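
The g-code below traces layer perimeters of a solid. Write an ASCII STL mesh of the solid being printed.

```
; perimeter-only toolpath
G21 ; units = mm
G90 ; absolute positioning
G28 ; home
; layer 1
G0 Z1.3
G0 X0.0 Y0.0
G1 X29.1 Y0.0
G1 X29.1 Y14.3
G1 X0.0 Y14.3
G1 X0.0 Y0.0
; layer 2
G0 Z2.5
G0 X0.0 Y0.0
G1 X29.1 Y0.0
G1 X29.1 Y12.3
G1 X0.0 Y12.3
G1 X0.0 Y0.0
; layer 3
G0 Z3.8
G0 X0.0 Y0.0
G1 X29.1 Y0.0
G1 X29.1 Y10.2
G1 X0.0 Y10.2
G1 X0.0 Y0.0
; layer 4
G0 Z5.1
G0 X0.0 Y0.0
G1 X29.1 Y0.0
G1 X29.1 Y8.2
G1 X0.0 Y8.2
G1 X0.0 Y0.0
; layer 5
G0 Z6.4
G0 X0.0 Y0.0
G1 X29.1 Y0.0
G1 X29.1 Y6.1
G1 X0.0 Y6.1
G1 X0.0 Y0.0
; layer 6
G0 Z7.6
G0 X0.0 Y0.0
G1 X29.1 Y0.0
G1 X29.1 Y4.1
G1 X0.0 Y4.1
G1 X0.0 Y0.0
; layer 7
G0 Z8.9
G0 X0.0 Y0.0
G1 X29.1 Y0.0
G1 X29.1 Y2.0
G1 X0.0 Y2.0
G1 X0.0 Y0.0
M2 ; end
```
solid part
  facet normal 0.0000 0.0000 -1.0000
    outer loop
      vertex 29.1 16.4 0.0
      vertex 29.1 0.0 0.0
      vertex 0.0 0.0 0.0
    endloop
  endfacet
  facet normal 0.0000 0.0000 -1.0000
    outer loop
      vertex 0.0 16.4 0.0
      vertex 29.1 16.4 0.0
      vertex 0.0 0.0 0.0
    endloop
  endfacet
  facet normal 0.0000 -1.0000 0.0000
    outer loop
      vertex 0.0 0.0 0.0
      vertex 29.1 0.0 0.0
      vertex 29.1 0.0 10.2
    endloop
  endfacet
  facet normal 0.0000 -1.0000 0.0000
    outer loop
      vertex 0.0 0.0 0.0
      vertex 29.1 0.0 10.2
      vertex 0.0 0.0 10.2
    endloop
  endfacet
  facet normal 0.0000 0.5281 0.8492
    outer loop
      vertex 0.0 0.0 10.2
      vertex 29.1 0.0 10.2
      vertex 29.1 16.4 0.0
    endloop
  endfacet
  facet normal 0.0000 0.5281 0.8492
    outer loop
      vertex 0.0 0.0 10.2
      vertex 29.1 16.4 0.0
      vertex 0.0 16.4 0.0
    endloop
  endfacet
  facet normal -1.0000 0.0000 0.0000
    outer loop
      vertex 0.0 0.0 10.2
      vertex 0.0 16.4 0.0
      vertex 0.0 0.0 0.0
    endloop
  endfacet
  facet normal 1.0000 0.0000 0.0000
    outer loop
      vertex 29.1 0.0 0.0
      vertex 29.1 16.4 0.0
      vertex 29.1 0.0 10.2
    endloop
  endfacet
endsolid part

The G0 Z moves step by Δz≈1.3 mm. The G1 loops shrink linearly with z, so the solid tapers from its base footprint up to z≈10.2. Closing with a flat bottom cap and the tapered top and triangulating gives 8 facets — a wedge (ramp): 29.1 × 16.4 mm base, rising to 10.2 mm along the y=0 edge and sloping linearly to z=0 at y=16.4.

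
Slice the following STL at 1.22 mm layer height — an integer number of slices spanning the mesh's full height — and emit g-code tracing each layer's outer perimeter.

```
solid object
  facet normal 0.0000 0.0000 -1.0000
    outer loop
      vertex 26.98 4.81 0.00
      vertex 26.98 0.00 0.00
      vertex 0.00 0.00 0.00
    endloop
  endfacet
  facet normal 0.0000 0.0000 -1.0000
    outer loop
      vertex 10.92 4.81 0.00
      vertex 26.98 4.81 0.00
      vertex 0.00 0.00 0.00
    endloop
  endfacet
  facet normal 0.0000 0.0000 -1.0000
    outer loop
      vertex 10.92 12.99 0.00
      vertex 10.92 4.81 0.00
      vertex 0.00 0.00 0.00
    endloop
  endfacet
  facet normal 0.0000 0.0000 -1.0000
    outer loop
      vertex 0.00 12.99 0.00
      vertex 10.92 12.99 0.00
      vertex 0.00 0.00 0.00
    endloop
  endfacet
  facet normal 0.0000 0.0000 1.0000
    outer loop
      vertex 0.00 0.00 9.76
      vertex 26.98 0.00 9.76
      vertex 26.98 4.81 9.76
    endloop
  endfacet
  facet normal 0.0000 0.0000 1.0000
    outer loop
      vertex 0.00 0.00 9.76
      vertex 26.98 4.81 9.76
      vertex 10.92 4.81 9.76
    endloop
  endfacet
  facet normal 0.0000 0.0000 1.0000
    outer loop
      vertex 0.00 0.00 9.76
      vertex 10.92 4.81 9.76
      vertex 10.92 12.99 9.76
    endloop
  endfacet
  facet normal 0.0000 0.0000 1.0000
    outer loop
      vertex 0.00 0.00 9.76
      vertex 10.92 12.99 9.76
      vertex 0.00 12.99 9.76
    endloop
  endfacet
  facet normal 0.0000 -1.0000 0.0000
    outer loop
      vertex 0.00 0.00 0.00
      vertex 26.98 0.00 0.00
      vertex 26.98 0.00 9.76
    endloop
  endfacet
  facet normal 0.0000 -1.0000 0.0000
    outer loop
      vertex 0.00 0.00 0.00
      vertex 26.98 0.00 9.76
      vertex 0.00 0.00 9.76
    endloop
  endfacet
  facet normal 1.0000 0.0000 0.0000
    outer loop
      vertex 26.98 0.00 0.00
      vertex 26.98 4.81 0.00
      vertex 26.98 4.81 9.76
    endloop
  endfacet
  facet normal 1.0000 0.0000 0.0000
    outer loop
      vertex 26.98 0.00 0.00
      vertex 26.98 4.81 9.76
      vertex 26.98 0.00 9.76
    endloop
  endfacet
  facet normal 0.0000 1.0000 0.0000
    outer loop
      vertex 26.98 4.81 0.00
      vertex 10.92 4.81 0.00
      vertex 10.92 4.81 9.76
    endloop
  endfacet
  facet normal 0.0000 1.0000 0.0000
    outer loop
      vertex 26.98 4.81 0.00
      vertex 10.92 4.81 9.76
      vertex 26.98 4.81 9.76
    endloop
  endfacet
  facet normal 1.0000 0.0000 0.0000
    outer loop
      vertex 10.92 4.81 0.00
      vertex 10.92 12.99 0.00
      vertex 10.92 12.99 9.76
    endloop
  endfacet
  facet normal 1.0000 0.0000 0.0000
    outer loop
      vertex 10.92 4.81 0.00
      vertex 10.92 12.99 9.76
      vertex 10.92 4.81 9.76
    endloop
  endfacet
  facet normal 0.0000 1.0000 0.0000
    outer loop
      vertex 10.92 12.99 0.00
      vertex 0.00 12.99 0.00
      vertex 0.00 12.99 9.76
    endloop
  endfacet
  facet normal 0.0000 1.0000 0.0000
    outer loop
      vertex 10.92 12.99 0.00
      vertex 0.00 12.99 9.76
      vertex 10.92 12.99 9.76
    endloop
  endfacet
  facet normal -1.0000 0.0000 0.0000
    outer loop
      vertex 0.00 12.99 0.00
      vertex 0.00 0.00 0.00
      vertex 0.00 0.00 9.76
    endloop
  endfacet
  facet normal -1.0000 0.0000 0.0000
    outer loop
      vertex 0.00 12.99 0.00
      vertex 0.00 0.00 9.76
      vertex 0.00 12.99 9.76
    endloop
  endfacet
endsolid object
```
; perimeter-only toolpath
G21 ; units = mm
G90 ; absolute positioning
G28 ; home
; layer 1
G0 Z1.22
G0 X0.00 Y0.00
G1 X26.98 Y0.00
G1 X26.98 Y4.81
G1 X10.92 Y4.81
G1 X10.92 Y12.99
G1 X0.00 Y12.99
G1 X0.00 Y0.00
; layer 2
G0 Z2.44
G0 X0.00 Y0.00
G1 X26.98 Y0.00
G1 X26.98 Y4.81
G1 X10.92 Y4.81
G1 X10.92 Y12.99
G1 X0.00 Y12.99
G1 X0.00 Y0.00
; layer 3
G0 Z3.66
G0 X0.00 Y0.00
G1 X26.98 Y0.00
G1 X26.98 Y4.81
G1 X10.92 Y4.81
G1 X10.92 Y12.99
G1 X0.00 Y12.99
G1 X0.00 Y0.00
; layer 4
G0 Z4.88
G0 X0.00 Y0.00
G1 X26.98 Y0.00
G1 X26.98 Y4.81
G1 X10.92 Y4.81
G1 X10.92 Y12.99
G1 X0.00 Y12.99
G1 X0.00 Y0.00
; layer 5
G0 Z6.10
G0 X0.00 Y0.00
G1 X26.98 Y0.00
G1 X26.98 Y4.81
G1 X10.92 Y4.81
G1 X10.92 Y12.99
G1 X0.00 Y12.99
G1 X0.00 Y0.00
; layer 6
G0 Z7.32
G0 X0.00 Y0.00
G1 X26.98 Y0.00
G1 X26.98 Y4.81
G1 X10.92 Y4.81
G1 X10.92 Y12.99
G1 X0.00 Y12.99
G1 X0.00 Y0.00
; layer 7
G0 Z8.54
G0 X0.00 Y0.00
G1 X26.98 Y0.00
G1 X26.98 Y4.81
G1 X10.92 Y4.81
G1 X10.92 Y12.99
G1 X0.00 Y12.99
G1 X0.00 Y0.00
; layer 8
G0 Z9.76
G0 X0.00 Y0.00
G1 X26.98 Y0.00
G1 X26.98 Y4.81
G1 X10.92 Y4.81
G1 X10.92 Y12.99
G1 X0.00 Y12.99
G1 X0.00 Y0.00
M2 ; end

The solid is an L-shaped prism: outer 27 × 13 mm, arm thicknesses ≈ 4.81 mm (horizontal) and 10.9 mm (vertical), extruded 9.76 mm in z. Slicing at Δz = 1.22 mm — 8 equal slices spanning the solid's height, so layer i sits at z = i·h/8 — gives 8 non-empty perimeters. Each is a 6-segment closed polygon; G0 lifts to the layer z and rapids to the start vertex, then G1 traces the edges.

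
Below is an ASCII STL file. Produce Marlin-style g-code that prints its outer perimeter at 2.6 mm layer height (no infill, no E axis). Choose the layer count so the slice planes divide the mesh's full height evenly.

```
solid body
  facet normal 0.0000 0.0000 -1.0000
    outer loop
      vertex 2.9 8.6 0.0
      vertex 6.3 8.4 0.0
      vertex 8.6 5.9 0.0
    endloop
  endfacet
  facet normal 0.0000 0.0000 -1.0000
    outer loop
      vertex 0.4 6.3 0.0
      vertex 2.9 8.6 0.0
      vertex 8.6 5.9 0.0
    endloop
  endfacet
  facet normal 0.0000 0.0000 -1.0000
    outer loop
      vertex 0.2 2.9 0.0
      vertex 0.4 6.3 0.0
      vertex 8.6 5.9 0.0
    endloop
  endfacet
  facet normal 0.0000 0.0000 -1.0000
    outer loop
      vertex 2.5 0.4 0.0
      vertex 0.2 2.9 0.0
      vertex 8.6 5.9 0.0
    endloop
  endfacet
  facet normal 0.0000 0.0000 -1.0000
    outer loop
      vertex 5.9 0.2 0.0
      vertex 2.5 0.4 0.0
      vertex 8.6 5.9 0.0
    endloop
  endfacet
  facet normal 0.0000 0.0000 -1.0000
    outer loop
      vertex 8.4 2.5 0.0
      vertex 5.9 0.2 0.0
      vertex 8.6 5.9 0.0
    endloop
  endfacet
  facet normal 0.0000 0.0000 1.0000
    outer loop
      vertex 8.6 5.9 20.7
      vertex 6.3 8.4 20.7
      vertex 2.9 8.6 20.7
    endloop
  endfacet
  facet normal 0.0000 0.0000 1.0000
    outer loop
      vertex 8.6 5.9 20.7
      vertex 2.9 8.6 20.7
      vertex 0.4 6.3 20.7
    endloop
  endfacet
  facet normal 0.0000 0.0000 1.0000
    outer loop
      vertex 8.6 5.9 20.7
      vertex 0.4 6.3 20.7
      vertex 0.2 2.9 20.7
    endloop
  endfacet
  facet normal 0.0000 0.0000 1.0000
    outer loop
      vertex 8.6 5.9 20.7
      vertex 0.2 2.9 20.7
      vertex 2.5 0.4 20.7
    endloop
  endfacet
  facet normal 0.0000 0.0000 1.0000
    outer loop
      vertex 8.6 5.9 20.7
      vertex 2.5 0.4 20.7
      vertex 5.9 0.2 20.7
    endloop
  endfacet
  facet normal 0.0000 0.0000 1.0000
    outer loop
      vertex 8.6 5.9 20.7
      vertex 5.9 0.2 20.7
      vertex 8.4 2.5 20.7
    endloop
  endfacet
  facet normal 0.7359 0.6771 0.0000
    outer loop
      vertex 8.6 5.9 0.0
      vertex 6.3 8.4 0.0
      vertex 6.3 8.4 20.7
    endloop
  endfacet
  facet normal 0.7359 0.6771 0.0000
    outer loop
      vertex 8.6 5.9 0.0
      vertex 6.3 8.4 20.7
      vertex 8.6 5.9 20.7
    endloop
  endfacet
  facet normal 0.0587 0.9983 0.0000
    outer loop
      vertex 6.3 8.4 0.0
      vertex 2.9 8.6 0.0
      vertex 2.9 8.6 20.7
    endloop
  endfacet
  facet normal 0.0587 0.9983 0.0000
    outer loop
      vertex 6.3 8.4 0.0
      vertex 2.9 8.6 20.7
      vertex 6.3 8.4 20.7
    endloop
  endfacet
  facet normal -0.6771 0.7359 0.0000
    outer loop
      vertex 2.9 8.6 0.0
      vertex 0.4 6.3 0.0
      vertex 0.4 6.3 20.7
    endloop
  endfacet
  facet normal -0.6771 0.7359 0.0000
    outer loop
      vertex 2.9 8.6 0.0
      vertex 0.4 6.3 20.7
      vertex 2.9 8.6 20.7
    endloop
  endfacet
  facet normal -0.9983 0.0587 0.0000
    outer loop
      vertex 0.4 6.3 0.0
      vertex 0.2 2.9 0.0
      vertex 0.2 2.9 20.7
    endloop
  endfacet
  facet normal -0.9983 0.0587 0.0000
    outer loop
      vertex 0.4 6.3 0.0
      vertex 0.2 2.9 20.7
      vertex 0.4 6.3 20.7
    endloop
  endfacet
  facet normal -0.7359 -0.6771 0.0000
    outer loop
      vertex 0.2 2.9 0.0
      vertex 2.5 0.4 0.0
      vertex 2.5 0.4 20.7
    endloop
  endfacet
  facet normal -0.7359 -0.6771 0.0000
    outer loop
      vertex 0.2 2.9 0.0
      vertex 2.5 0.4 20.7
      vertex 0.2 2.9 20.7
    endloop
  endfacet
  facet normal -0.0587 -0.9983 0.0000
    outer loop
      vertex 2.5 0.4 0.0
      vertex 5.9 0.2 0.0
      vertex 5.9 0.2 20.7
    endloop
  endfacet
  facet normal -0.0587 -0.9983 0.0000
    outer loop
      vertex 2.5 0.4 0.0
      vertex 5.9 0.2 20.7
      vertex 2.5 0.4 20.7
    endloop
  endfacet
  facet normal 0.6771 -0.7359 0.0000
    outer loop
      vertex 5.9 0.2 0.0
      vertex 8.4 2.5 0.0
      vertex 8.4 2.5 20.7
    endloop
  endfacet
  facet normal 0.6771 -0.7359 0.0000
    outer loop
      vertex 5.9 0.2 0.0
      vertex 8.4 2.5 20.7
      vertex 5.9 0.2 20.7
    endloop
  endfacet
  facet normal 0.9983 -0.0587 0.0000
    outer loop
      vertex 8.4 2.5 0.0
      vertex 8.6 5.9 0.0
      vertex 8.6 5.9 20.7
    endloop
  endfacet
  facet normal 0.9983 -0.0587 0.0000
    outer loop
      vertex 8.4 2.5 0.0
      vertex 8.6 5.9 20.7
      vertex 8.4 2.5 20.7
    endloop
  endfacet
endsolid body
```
; perimeter-only toolpath
G21 ; units = mm
G90 ; absolute positioning
G28 ; home
; layer 1
G0 Z2.6
G0 X8.6 Y5.9
G1 X6.3 Y8.4
G1 X2.9 Y8.6
G1 X0.4 Y6.3
G1 X0.2 Y2.9
G1 X2.5 Y0.4
G1 X5.9 Y0.2
G1 X8.4 Y2.5
G1 X8.6 Y5.9
; layer 2
G0 Z5.2
G0 X8.6 Y5.9
G1 X6.3 Y8.4
G1 X2.9 Y8.6
G1 X0.4 Y6.3
G1 X0.2 Y2.9
G1 X2.5 Y0.4
G1 X5.9 Y0.2
G1 X8.4 Y2.5
G1 X8.6 Y5.9
; layer 3
G0 Z7.8
G0 X8.6 Y5.9
G1 X6.3 Y8.4
G1 X2.9 Y8.6
G1 X0.4 Y6.3
G1 X0.2 Y2.9
G1 X2.5 Y0.4
G1 X5.9 Y0.2
G1 X8.4 Y2.5
G1 X8.6 Y5.9
; layer 4
G0 Z10.3
G0 X8.6 Y5.9
G1 X6.3 Y8.4
G1 X2.9 Y8.6
G1 X0.4 Y6.3
G1 X0.2 Y2.9
G1 X2.5 Y0.4
G1 X5.9 Y0.2
G1 X8.4 Y2.5
G1 X8.6 Y5.9
; layer 5
G0 Z12.9
G0 X8.6 Y5.9
G1 X6.3 Y8.4
G1 X2.9 Y8.6
G1 X0.4 Y6.3
G1 X0.2 Y2.9
G1 X2.5 Y0.4
G1 X5.9 Y0.2
G1 X8.4 Y2.5
G1 X8.6 Y5.9
; layer 6
G0 Z15.5
G0 X8.6 Y5.9
G1 X6.3 Y8.4
G1 X2.9 Y8.6
G1 X0.4 Y6.3
G1 X0.2 Y2.9
G1 X2.5 Y0.4
G1 X5.9 Y0.2
G1 X8.4 Y2.5
G1 X8.6 Y5.9
; layer 7
G0 Z18.1
G0 X8.6 Y5.9
G1 X6.3 Y8.4
G1 X2.9 Y8.6
G1 X0.4 Y6.3
G1 X0.2 Y2.9
G1 X2.5 Y0.4
G1 X5.9 Y0.2
G1 X8.4 Y2.5
G1 X8.6 Y5.9
; layer 8
G0 Z20.7
G0 X8.6 Y5.9
G1 X6.3 Y8.4
G1 X2.9 Y8.6
G1 X0.4 Y6.3
G1 X0.2 Y2.9
G1 X2.5 Y0.4
G1 X5.9 Y0.2
G1 X8.4 Y2.5
G1 X8.6 Y5.9
M2 ; end

The solid is a regular 8-sided prism (a cylinder approximated with 8 flat sides), circumscribed radius ≈ 4.4 mm, height ≈ 20.7 mm. Slicing at Δz = 2.6 mm — 8 equal slices spanning the solid's height, so layer i sits at z = i·h/8 — gives 8 non-empty perimeters. Each is a 8-segment closed polygon; G0 lifts to the layer z and rapids to the start vertex, then G1 traces the edges.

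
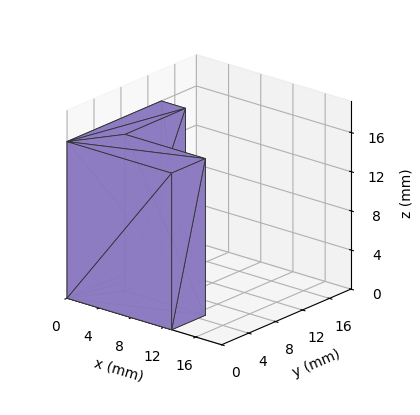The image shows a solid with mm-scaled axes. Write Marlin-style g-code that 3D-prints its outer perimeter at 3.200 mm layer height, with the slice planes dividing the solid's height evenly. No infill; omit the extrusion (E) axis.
Reading the render: the shape is an L-shaped prism: outer 13 × 14 mm, arm thicknesses ≈ 5 mm (horizontal) and 3 mm (vertical), extruded 16 mm in z (dimensions read to the nearest mm from the axis ticks). For the g-code, the solid's height is divided into equal slices at the stated Δz and each level perimeter traced with G1 moves after a G0 lift.

; perimeter-only toolpath
G21 ; units = mm
G90 ; absolute positioning
G28 ; home
; layer 1
G0 Z3.200
G0 X0.000 Y0.000
G1 X13.000 Y0.000
G1 X13.000 Y5.000
G1 X3.000 Y5.000
G1 X3.000 Y14.000
G1 X0.000 Y14.000
G1 X0.000 Y0.000
; layer 2
G0 Z6.400
G0 X0.000 Y0.000
G1 X13.000 Y0.000
G1 X13.000 Y5.000
G1 X3.000 Y5.000
G1 X3.000 Y14.000
G1 X0.000 Y14.000
G1 X0.000 Y0.000
; layer 3
G0 Z9.600
G0 X0.000 Y0.000
G1 X13.000 Y0.000
G1 X13.000 Y5.000
G1 X3.000 Y5.000
G1 X3.000 Y14.000
G1 X0.000 Y14.000
G1 X0.000 Y0.000
; layer 4
G0 Z12.800
G0 X0.000 Y0.000
G1 X13.000 Y0.000
G1 X13.000 Y5.000
G1 X3.000 Y5.000
G1 X3.000 Y14.000
G1 X0.000 Y14.000
G1 X0.000 Y0.000
; layer 5
G0 Z16.000
G0 X0.000 Y0.000
G1 X13.000 Y0.000
G1 X13.000 Y5.000
G1 X3.000 Y5.000
G1 X3.000 Y14.000
G1 X0.000 Y14.000
G1 X0.000 Y0.000
M2 ; end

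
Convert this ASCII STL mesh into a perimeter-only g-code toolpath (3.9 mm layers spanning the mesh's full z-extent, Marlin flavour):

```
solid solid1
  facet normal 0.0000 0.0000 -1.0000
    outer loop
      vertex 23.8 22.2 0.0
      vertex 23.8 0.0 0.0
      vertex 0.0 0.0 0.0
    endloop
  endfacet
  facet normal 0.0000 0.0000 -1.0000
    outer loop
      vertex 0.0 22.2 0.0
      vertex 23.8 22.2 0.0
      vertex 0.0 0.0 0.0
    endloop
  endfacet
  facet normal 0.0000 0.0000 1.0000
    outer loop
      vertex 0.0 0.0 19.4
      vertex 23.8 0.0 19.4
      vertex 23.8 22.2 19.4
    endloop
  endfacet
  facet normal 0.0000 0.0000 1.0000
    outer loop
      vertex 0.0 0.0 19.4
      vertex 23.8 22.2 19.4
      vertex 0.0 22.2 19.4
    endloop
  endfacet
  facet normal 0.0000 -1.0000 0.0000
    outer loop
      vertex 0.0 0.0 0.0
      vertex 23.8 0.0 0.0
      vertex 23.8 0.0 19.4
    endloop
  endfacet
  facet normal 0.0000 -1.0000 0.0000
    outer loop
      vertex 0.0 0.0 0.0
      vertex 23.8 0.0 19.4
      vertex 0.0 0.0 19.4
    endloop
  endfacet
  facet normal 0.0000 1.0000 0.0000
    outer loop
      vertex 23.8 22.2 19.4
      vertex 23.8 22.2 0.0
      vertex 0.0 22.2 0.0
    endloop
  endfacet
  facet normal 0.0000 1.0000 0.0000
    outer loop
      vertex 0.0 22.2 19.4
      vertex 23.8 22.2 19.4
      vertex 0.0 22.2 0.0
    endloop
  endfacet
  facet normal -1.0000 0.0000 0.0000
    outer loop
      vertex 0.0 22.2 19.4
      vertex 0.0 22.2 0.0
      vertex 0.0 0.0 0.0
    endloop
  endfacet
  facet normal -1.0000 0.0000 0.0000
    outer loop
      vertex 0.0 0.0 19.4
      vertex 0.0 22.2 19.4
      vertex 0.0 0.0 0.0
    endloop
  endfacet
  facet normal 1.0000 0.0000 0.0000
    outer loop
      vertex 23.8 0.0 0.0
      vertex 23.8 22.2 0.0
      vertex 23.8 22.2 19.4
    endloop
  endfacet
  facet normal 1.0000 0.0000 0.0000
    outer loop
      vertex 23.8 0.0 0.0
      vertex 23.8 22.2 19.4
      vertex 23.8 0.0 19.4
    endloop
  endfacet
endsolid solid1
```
; perimeter-only toolpath
G21 ; units = mm
G90 ; absolute positioning
G28 ; home
; layer 1
G0 Z3.9
G0 X0.0 Y0.0
G1 X23.8 Y0.0
G1 X23.8 Y22.2
G1 X0.0 Y22.2
G1 X0.0 Y0.0
; layer 2
G0 Z7.8
G0 X0.0 Y0.0
G1 X23.8 Y0.0
G1 X23.8 Y22.2
G1 X0.0 Y22.2
G1 X0.0 Y0.0
; layer 3
G0 Z11.6
G0 X0.0 Y0.0
G1 X23.8 Y0.0
G1 X23.8 Y22.2
G1 X0.0 Y22.2
G1 X0.0 Y0.0
; layer 4
G0 Z15.5
G0 X0.0 Y0.0
G1 X23.8 Y0.0
G1 X23.8 Y22.2
G1 X0.0 Y22.2
G1 X0.0 Y0.0
; layer 5
G0 Z19.4
G0 X0.0 Y0.0
G1 X23.8 Y0.0
G1 X23.8 Y22.2
G1 X0.0 Y22.2
G1 X0.0 Y0.0
M2 ; end

The solid is a rectangular box, roughly 23.8 × 22.2 mm footprint and 19.4 mm tall. Slicing at Δz = 3.9 mm — 5 equal slices spanning the solid's height, so layer i sits at z = i·h/5 — gives 5 non-empty perimeters. Each is a 4-segment closed polygon; G0 lifts to the layer z and rapids to the start vertex, then G1 traces the edges.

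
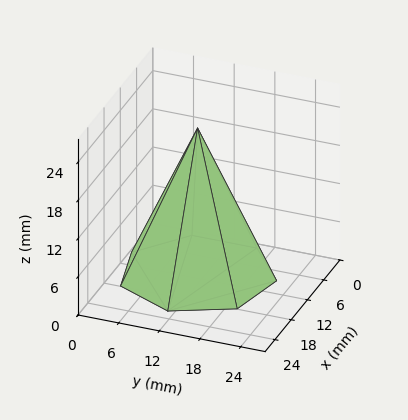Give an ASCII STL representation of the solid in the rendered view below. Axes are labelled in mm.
Reading the render: the shape is a regular 7-sided pyramid, base circumscribed radius ≈ 11 mm, apex at z ≈ 23 mm (dimensions read to the nearest mm from the axis ticks). For the STL, each face is triangulated and given an outward normal.

solid part
  facet normal 0.0000 0.0000 -1.0000
    outer loop
      vertex 8.6 21.7 0.0
      vertex 17.9 19.6 0.0
      vertex 22.0 11.0 0.0
    endloop
  endfacet
  facet normal 0.0000 0.0000 -1.0000
    outer loop
      vertex 1.1 15.8 0.0
      vertex 8.6 21.7 0.0
      vertex 22.0 11.0 0.0
    endloop
  endfacet
  facet normal 0.0000 0.0000 -1.0000
    outer loop
      vertex 1.1 6.2 0.0
      vertex 1.1 15.8 0.0
      vertex 22.0 11.0 0.0
    endloop
  endfacet
  facet normal 0.0000 0.0000 -1.0000
    outer loop
      vertex 8.6 0.3 0.0
      vertex 1.1 6.2 0.0
      vertex 22.0 11.0 0.0
    endloop
  endfacet
  facet normal 0.0000 0.0000 -1.0000
    outer loop
      vertex 17.9 2.4 0.0
      vertex 8.6 0.3 0.0
      vertex 22.0 11.0 0.0
    endloop
  endfacet
  facet normal 0.8287 0.3951 0.3964
    outer loop
      vertex 22.0 11.0 0.0
      vertex 17.9 19.6 0.0
      vertex 11.0 11.0 23.0
    endloop
  endfacet
  facet normal 0.2023 0.8958 0.3957
    outer loop
      vertex 17.9 19.6 0.0
      vertex 8.6 21.7 0.0
      vertex 11.0 11.0 23.0
    endloop
  endfacet
  facet normal -0.5680 0.7220 0.3951
    outer loop
      vertex 8.6 21.7 0.0
      vertex 1.1 15.8 0.0
      vertex 11.0 11.0 23.0
    endloop
  endfacet
  facet normal -0.9185 0.0000 0.3954
    outer loop
      vertex 1.1 15.8 0.0
      vertex 1.1 6.2 0.0
      vertex 11.0 11.0 23.0
    endloop
  endfacet
  facet normal -0.5680 -0.7220 0.3951
    outer loop
      vertex 1.1 6.2 0.0
      vertex 8.6 0.3 0.0
      vertex 11.0 11.0 23.0
    endloop
  endfacet
  facet normal 0.2023 -0.8958 0.3957
    outer loop
      vertex 8.6 0.3 0.0
      vertex 17.9 2.4 0.0
      vertex 11.0 11.0 23.0
    endloop
  endfacet
  facet normal 0.8287 -0.3951 0.3964
    outer loop
      vertex 17.9 2.4 0.0
      vertex 22.0 11.0 0.0
      vertex 11.0 11.0 23.0
    endloop
  endfacet
endsolid part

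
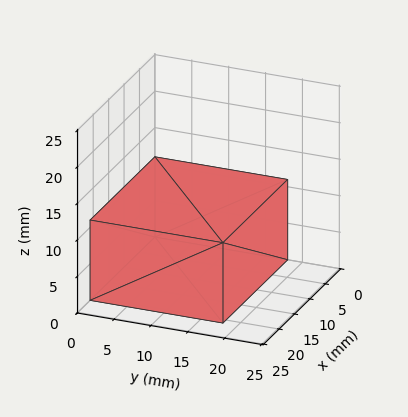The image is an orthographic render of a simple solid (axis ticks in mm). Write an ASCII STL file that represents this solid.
Reading the render: the shape is a rectangular box, roughly 21 × 18 mm footprint and 11 mm tall (dimensions read to the nearest mm from the axis ticks). For the STL, each face is triangulated and given an outward normal.

solid part
  facet normal 0.0000 0.0000 -1.0000
    outer loop
      vertex 21.00 18.00 0.00
      vertex 21.00 0.00 0.00
      vertex 0.00 0.00 0.00
    endloop
  endfacet
  facet normal 0.0000 0.0000 -1.0000
    outer loop
      vertex 0.00 18.00 0.00
      vertex 21.00 18.00 0.00
      vertex 0.00 0.00 0.00
    endloop
  endfacet
  facet normal 0.0000 0.0000 1.0000
    outer loop
      vertex 0.00 0.00 11.00
      vertex 21.00 0.00 11.00
      vertex 21.00 18.00 11.00
    endloop
  endfacet
  facet normal 0.0000 0.0000 1.0000
    outer loop
      vertex 0.00 0.00 11.00
      vertex 21.00 18.00 11.00
      vertex 0.00 18.00 11.00
    endloop
  endfacet
  facet normal 0.0000 -1.0000 0.0000
    outer loop
      vertex 0.00 0.00 0.00
      vertex 21.00 0.00 0.00
      vertex 21.00 0.00 11.00
    endloop
  endfacet
  facet normal 0.0000 -1.0000 0.0000
    outer loop
      vertex 0.00 0.00 0.00
      vertex 21.00 0.00 11.00
      vertex 0.00 0.00 11.00
    endloop
  endfacet
  facet normal 0.0000 1.0000 0.0000
    outer loop
      vertex 21.00 18.00 11.00
      vertex 21.00 18.00 0.00
      vertex 0.00 18.00 0.00
    endloop
  endfacet
  facet normal 0.0000 1.0000 0.0000
    outer loop
      vertex 0.00 18.00 11.00
      vertex 21.00 18.00 11.00
      vertex 0.00 18.00 0.00
    endloop
  endfacet
  facet normal -1.0000 0.0000 0.0000
    outer loop
      vertex 0.00 18.00 11.00
      vertex 0.00 18.00 0.00
      vertex 0.00 0.00 0.00
    endloop
  endfacet
  facet normal -1.0000 0.0000 0.0000
    outer loop
      vertex 0.00 0.00 11.00
      vertex 0.00 18.00 11.00
      vertex 0.00 0.00 0.00
    endloop
  endfacet
  facet normal 1.0000 0.0000 0.0000
    outer loop
      vertex 21.00 0.00 0.00
      vertex 21.00 18.00 0.00
      vertex 21.00 18.00 11.00
    endloop
  endfacet
  facet normal 1.0000 0.0000 0.0000
    outer loop
      vertex 21.00 0.00 0.00
      vertex 21.00 18.00 11.00
      vertex 21.00 0.00 11.00
    endloop
  endfacet
endsolid part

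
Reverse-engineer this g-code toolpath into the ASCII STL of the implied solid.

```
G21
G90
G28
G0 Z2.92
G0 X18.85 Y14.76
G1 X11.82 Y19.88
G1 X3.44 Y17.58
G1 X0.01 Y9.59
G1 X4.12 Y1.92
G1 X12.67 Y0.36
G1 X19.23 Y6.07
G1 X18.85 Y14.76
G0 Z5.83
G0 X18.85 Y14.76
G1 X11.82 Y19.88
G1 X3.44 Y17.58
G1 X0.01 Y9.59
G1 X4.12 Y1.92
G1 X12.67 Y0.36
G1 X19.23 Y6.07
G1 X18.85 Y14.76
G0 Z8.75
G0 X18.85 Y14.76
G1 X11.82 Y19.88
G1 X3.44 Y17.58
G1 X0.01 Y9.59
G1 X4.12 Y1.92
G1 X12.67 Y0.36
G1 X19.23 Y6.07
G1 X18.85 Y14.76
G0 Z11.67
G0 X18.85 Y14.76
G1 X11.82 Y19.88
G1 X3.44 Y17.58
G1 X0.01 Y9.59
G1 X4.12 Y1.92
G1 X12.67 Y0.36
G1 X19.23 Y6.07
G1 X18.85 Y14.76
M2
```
solid part
  facet normal 0.0000 0.0000 -1.0000
    outer loop
      vertex 3.44 17.58 0.00
      vertex 11.82 19.88 0.00
      vertex 18.85 14.76 0.00
    endloop
  endfacet
  facet normal 0.0000 0.0000 -1.0000
    outer loop
      vertex 0.01 9.59 0.00
      vertex 3.44 17.58 0.00
      vertex 18.85 14.76 0.00
    endloop
  endfacet
  facet normal 0.0000 0.0000 -1.0000
    outer loop
      vertex 4.12 1.92 0.00
      vertex 0.01 9.59 0.00
      vertex 18.85 14.76 0.00
    endloop
  endfacet
  facet normal 0.0000 0.0000 -1.0000
    outer loop
      vertex 12.67 0.36 0.00
      vertex 4.12 1.92 0.00
      vertex 18.85 14.76 0.00
    endloop
  endfacet
  facet normal 0.0000 0.0000 -1.0000
    outer loop
      vertex 19.23 6.07 0.00
      vertex 12.67 0.36 0.00
      vertex 18.85 14.76 0.00
    endloop
  endfacet
  facet normal 0.0000 0.0000 1.0000
    outer loop
      vertex 18.85 14.76 11.67
      vertex 11.82 19.88 11.67
      vertex 3.44 17.58 11.67
    endloop
  endfacet
  facet normal 0.0000 0.0000 1.0000
    outer loop
      vertex 18.85 14.76 11.67
      vertex 3.44 17.58 11.67
      vertex 0.01 9.59 11.67
    endloop
  endfacet
  facet normal 0.0000 0.0000 1.0000
    outer loop
      vertex 18.85 14.76 11.67
      vertex 0.01 9.59 11.67
      vertex 4.12 1.92 11.67
    endloop
  endfacet
  facet normal 0.0000 0.0000 1.0000
    outer loop
      vertex 18.85 14.76 11.67
      vertex 4.12 1.92 11.67
      vertex 12.67 0.36 11.67
    endloop
  endfacet
  facet normal 0.0000 0.0000 1.0000
    outer loop
      vertex 18.85 14.76 11.67
      vertex 12.67 0.36 11.67
      vertex 19.23 6.07 11.67
    endloop
  endfacet
  facet normal 0.5887 0.8083 0.0000
    outer loop
      vertex 18.85 14.76 0.00
      vertex 11.82 19.88 0.00
      vertex 11.82 19.88 11.67
    endloop
  endfacet
  facet normal 0.5887 0.8083 0.0000
    outer loop
      vertex 18.85 14.76 0.00
      vertex 11.82 19.88 11.67
      vertex 18.85 14.76 11.67
    endloop
  endfacet
  facet normal -0.2647 0.9643 0.0000
    outer loop
      vertex 11.82 19.88 0.00
      vertex 3.44 17.58 0.00
      vertex 3.44 17.58 11.67
    endloop
  endfacet
  facet normal -0.2647 0.9643 0.0000
    outer loop
      vertex 11.82 19.88 0.00
      vertex 3.44 17.58 11.67
      vertex 11.82 19.88 11.67
    endloop
  endfacet
  facet normal -0.9189 0.3945 0.0000
    outer loop
      vertex 3.44 17.58 0.00
      vertex 0.01 9.59 0.00
      vertex 0.01 9.59 11.67
    endloop
  endfacet
  facet normal -0.9189 0.3945 0.0000
    outer loop
      vertex 3.44 17.58 0.00
      vertex 0.01 9.59 11.67
      vertex 3.44 17.58 11.67
    endloop
  endfacet
  facet normal -0.8814 -0.4723 0.0000
    outer loop
      vertex 0.01 9.59 0.00
      vertex 4.12 1.92 0.00
      vertex 4.12 1.92 11.67
    endloop
  endfacet
  facet normal -0.8814 -0.4723 0.0000
    outer loop
      vertex 0.01 9.59 0.00
      vertex 4.12 1.92 11.67
      vertex 0.01 9.59 11.67
    endloop
  endfacet
  facet normal -0.1795 -0.9838 0.0000
    outer loop
      vertex 4.12 1.92 0.00
      vertex 12.67 0.36 0.00
      vertex 12.67 0.36 11.67
    endloop
  endfacet
  facet normal -0.1795 -0.9838 0.0000
    outer loop
      vertex 4.12 1.92 0.00
      vertex 12.67 0.36 11.67
      vertex 4.12 1.92 11.67
    endloop
  endfacet
  facet normal 0.6565 -0.7543 0.0000
    outer loop
      vertex 12.67 0.36 0.00
      vertex 19.23 6.07 0.00
      vertex 19.23 6.07 11.67
    endloop
  endfacet
  facet normal 0.6565 -0.7543 0.0000
    outer loop
      vertex 12.67 0.36 0.00
      vertex 19.23 6.07 11.67
      vertex 12.67 0.36 11.67
    endloop
  endfacet
  facet normal 0.9990 0.0437 0.0000
    outer loop
      vertex 19.23 6.07 0.00
      vertex 18.85 14.76 0.00
      vertex 18.85 14.76 11.67
    endloop
  endfacet
  facet normal 0.9990 0.0437 0.0000
    outer loop
      vertex 19.23 6.07 0.00
      vertex 18.85 14.76 11.67
      vertex 19.23 6.07 11.67
    endloop
  endfacet
endsolid part

The G0 Z moves step by Δz≈2.92 mm. Every layer's G1 loop is the same polygon, so the solid is a straight extrusion of it from z=0 to z≈11.7. Closing with flat bottom and top caps and triangulating gives 24 facets — a regular 7-sided prism (a cylinder approximated with 7 flat sides), circumscribed radius ≈ 10 mm, height ≈ 11.7 mm.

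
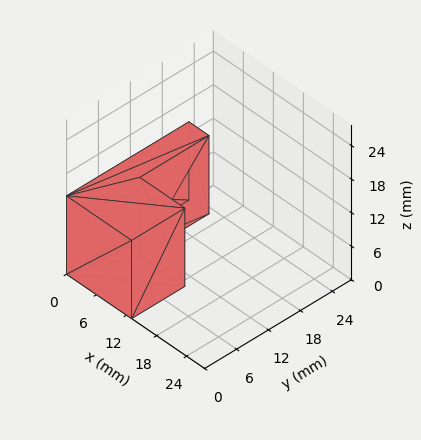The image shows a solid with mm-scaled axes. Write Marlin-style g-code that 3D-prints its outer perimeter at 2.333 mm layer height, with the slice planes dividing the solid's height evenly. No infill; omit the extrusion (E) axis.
Reading the render: the shape is an L-shaped prism: outer 13 × 23 mm, arm thicknesses ≈ 10 mm (horizontal) and 4 mm (vertical), extruded 14 mm in z (dimensions read to the nearest mm from the axis ticks). For the g-code, the solid's height is divided into equal slices at the stated Δz and each level perimeter traced with G1 moves after a G0 lift.

; perimeter-only toolpath
G21 ; units = mm
G90 ; absolute positioning
G28 ; home
; layer 1
G0 Z2.333
G0 X0.000 Y0.000
G1 X13.000 Y0.000
G1 X13.000 Y10.000
G1 X4.000 Y10.000
G1 X4.000 Y23.000
G1 X0.000 Y23.000
G1 X0.000 Y0.000
; layer 2
G0 Z4.667
G0 X0.000 Y0.000
G1 X13.000 Y0.000
G1 X13.000 Y10.000
G1 X4.000 Y10.000
G1 X4.000 Y23.000
G1 X0.000 Y23.000
G1 X0.000 Y0.000
; layer 3
G0 Z7.000
G0 X0.000 Y0.000
G1 X13.000 Y0.000
G1 X13.000 Y10.000
G1 X4.000 Y10.000
G1 X4.000 Y23.000
G1 X0.000 Y23.000
G1 X0.000 Y0.000
; layer 4
G0 Z9.333
G0 X0.000 Y0.000
G1 X13.000 Y0.000
G1 X13.000 Y10.000
G1 X4.000 Y10.000
G1 X4.000 Y23.000
G1 X0.000 Y23.000
G1 X0.000 Y0.000
; layer 5
G0 Z11.667
G0 X0.000 Y0.000
G1 X13.000 Y0.000
G1 X13.000 Y10.000
G1 X4.000 Y10.000
G1 X4.000 Y23.000
G1 X0.000 Y23.000
G1 X0.000 Y0.000
; layer 6
G0 Z14.000
G0 X0.000 Y0.000
G1 X13.000 Y0.000
G1 X13.000 Y10.000
G1 X4.000 Y10.000
G1 X4.000 Y23.000
G1 X0.000 Y23.000
G1 X0.000 Y0.000
M2 ; end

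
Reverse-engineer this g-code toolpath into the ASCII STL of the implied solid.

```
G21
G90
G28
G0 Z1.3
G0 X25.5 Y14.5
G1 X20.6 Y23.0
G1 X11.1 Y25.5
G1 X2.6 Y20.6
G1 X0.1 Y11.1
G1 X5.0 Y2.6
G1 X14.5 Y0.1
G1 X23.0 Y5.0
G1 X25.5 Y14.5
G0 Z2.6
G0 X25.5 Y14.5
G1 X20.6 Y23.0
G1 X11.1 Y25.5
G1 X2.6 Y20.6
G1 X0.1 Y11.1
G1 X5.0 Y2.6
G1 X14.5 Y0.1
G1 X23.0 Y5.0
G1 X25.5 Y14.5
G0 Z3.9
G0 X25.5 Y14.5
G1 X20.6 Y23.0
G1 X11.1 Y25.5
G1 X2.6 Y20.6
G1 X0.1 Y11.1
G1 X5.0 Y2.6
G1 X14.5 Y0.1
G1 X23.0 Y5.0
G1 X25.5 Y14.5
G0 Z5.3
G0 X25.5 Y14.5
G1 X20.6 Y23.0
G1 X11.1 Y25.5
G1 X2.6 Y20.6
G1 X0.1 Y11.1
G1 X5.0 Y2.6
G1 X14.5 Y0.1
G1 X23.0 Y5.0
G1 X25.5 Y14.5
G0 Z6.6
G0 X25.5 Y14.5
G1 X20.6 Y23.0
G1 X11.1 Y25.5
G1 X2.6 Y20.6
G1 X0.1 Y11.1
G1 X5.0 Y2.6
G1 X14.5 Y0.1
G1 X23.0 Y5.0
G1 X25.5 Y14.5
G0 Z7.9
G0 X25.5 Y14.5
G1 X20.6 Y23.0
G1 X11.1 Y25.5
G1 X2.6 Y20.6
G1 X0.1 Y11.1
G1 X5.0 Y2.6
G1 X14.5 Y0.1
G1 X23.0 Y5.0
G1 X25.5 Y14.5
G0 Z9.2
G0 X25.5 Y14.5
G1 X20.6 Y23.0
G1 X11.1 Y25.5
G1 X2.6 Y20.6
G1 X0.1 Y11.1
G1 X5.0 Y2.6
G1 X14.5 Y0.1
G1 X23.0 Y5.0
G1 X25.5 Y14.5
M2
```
solid part
  facet normal 0.0000 0.0000 -1.0000
    outer loop
      vertex 11.1 25.5 0.0
      vertex 20.6 23.0 0.0
      vertex 25.5 14.5 0.0
    endloop
  endfacet
  facet normal 0.0000 0.0000 -1.0000
    outer loop
      vertex 2.6 20.6 0.0
      vertex 11.1 25.5 0.0
      vertex 25.5 14.5 0.0
    endloop
  endfacet
  facet normal 0.0000 0.0000 -1.0000
    outer loop
      vertex 0.1 11.1 0.0
      vertex 2.6 20.6 0.0
      vertex 25.5 14.5 0.0
    endloop
  endfacet
  facet normal 0.0000 0.0000 -1.0000
    outer loop
      vertex 5.0 2.6 0.0
      vertex 0.1 11.1 0.0
      vertex 25.5 14.5 0.0
    endloop
  endfacet
  facet normal 0.0000 0.0000 -1.0000
    outer loop
      vertex 14.5 0.1 0.0
      vertex 5.0 2.6 0.0
      vertex 25.5 14.5 0.0
    endloop
  endfacet
  facet normal 0.0000 0.0000 -1.0000
    outer loop
      vertex 23.0 5.0 0.0
      vertex 14.5 0.1 0.0
      vertex 25.5 14.5 0.0
    endloop
  endfacet
  facet normal 0.0000 0.0000 1.0000
    outer loop
      vertex 25.5 14.5 9.2
      vertex 20.6 23.0 9.2
      vertex 11.1 25.5 9.2
    endloop
  endfacet
  facet normal 0.0000 0.0000 1.0000
    outer loop
      vertex 25.5 14.5 9.2
      vertex 11.1 25.5 9.2
      vertex 2.6 20.6 9.2
    endloop
  endfacet
  facet normal 0.0000 0.0000 1.0000
    outer loop
      vertex 25.5 14.5 9.2
      vertex 2.6 20.6 9.2
      vertex 0.1 11.1 9.2
    endloop
  endfacet
  facet normal 0.0000 0.0000 1.0000
    outer loop
      vertex 25.5 14.5 9.2
      vertex 0.1 11.1 9.2
      vertex 5.0 2.6 9.2
    endloop
  endfacet
  facet normal 0.0000 0.0000 1.0000
    outer loop
      vertex 25.5 14.5 9.2
      vertex 5.0 2.6 9.2
      vertex 14.5 0.1 9.2
    endloop
  endfacet
  facet normal 0.0000 0.0000 1.0000
    outer loop
      vertex 25.5 14.5 9.2
      vertex 14.5 0.1 9.2
      vertex 23.0 5.0 9.2
    endloop
  endfacet
  facet normal 0.8664 0.4994 0.0000
    outer loop
      vertex 25.5 14.5 0.0
      vertex 20.6 23.0 0.0
      vertex 20.6 23.0 9.2
    endloop
  endfacet
  facet normal 0.8664 0.4994 0.0000
    outer loop
      vertex 25.5 14.5 0.0
      vertex 20.6 23.0 9.2
      vertex 25.5 14.5 9.2
    endloop
  endfacet
  facet normal 0.2545 0.9671 0.0000
    outer loop
      vertex 20.6 23.0 0.0
      vertex 11.1 25.5 0.0
      vertex 11.1 25.5 9.2
    endloop
  endfacet
  facet normal 0.2545 0.9671 0.0000
    outer loop
      vertex 20.6 23.0 0.0
      vertex 11.1 25.5 9.2
      vertex 20.6 23.0 9.2
    endloop
  endfacet
  facet normal -0.4994 0.8664 0.0000
    outer loop
      vertex 11.1 25.5 0.0
      vertex 2.6 20.6 0.0
      vertex 2.6 20.6 9.2
    endloop
  endfacet
  facet normal -0.4994 0.8664 0.0000
    outer loop
      vertex 11.1 25.5 0.0
      vertex 2.6 20.6 9.2
      vertex 11.1 25.5 9.2
    endloop
  endfacet
  facet normal -0.9671 0.2545 0.0000
    outer loop
      vertex 2.6 20.6 0.0
      vertex 0.1 11.1 0.0
      vertex 0.1 11.1 9.2
    endloop
  endfacet
  facet normal -0.9671 0.2545 0.0000
    outer loop
      vertex 2.6 20.6 0.0
      vertex 0.1 11.1 9.2
      vertex 2.6 20.6 9.2
    endloop
  endfacet
  facet normal -0.8664 -0.4994 0.0000
    outer loop
      vertex 0.1 11.1 0.0
      vertex 5.0 2.6 0.0
      vertex 5.0 2.6 9.2
    endloop
  endfacet
  facet normal -0.8664 -0.4994 0.0000
    outer loop
      vertex 0.1 11.1 0.0
      vertex 5.0 2.6 9.2
      vertex 0.1 11.1 9.2
    endloop
  endfacet
  facet normal -0.2545 -0.9671 0.0000
    outer loop
      vertex 5.0 2.6 0.0
      vertex 14.5 0.1 0.0
      vertex 14.5 0.1 9.2
    endloop
  endfacet
  facet normal -0.2545 -0.9671 0.0000
    outer loop
      vertex 5.0 2.6 0.0
      vertex 14.5 0.1 9.2
      vertex 5.0 2.6 9.2
    endloop
  endfacet
  facet normal 0.4994 -0.8664 0.0000
    outer loop
      vertex 14.5 0.1 0.0
      vertex 23.0 5.0 0.0
      vertex 23.0 5.0 9.2
    endloop
  endfacet
  facet normal 0.4994 -0.8664 0.0000
    outer loop
      vertex 14.5 0.1 0.0
      vertex 23.0 5.0 9.2
      vertex 14.5 0.1 9.2
    endloop
  endfacet
  facet normal 0.9671 -0.2545 0.0000
    outer loop
      vertex 23.0 5.0 0.0
      vertex 25.5 14.5 0.0
      vertex 25.5 14.5 9.2
    endloop
  endfacet
  facet normal 0.9671 -0.2545 0.0000
    outer loop
      vertex 23.0 5.0 0.0
      vertex 25.5 14.5 9.2
      vertex 23.0 5.0 9.2
    endloop
  endfacet
endsolid part

The G0 Z moves step by Δz≈1.3 mm. Every layer's G1 loop is the same polygon, so the solid is a straight extrusion of it from z=0 to z≈9.2. Closing with flat bottom and top caps and triangulating gives 28 facets — a regular 8-sided prism (a cylinder approximated with 8 flat sides), circumscribed radius ≈ 12.8 mm, height ≈ 9.2 mm.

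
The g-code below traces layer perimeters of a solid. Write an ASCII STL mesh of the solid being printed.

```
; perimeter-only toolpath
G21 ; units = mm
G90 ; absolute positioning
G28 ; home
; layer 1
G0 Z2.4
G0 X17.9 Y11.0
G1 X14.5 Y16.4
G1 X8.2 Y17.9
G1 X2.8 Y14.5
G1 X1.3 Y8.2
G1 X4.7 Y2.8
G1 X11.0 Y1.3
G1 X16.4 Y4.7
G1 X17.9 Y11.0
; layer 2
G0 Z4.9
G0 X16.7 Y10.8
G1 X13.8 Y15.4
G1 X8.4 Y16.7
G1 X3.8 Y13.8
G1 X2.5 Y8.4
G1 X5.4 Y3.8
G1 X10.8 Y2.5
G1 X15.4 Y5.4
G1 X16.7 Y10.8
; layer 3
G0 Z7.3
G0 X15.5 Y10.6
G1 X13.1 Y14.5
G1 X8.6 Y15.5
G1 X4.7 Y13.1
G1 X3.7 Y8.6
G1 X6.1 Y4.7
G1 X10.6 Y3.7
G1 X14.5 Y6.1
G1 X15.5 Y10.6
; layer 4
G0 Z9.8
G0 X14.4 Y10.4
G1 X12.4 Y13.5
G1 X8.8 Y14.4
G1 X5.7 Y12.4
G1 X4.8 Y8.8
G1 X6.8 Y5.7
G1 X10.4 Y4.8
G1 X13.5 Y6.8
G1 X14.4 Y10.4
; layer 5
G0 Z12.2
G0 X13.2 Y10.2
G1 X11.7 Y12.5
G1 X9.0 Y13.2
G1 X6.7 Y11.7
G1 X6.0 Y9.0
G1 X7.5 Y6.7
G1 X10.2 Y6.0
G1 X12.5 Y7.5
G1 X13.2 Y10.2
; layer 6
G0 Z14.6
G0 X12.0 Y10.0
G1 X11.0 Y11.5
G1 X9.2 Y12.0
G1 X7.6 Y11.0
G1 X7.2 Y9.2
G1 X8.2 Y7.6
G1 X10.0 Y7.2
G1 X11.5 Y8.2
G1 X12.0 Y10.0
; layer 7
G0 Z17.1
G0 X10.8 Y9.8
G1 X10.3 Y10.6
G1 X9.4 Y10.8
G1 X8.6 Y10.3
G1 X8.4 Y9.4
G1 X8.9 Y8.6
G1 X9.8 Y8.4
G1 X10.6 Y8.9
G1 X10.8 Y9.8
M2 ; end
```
solid part
  facet normal 0.0000 0.0000 -1.0000
    outer loop
      vertex 8.0 19.1 0.0
      vertex 15.2 17.4 0.0
      vertex 19.1 11.2 0.0
    endloop
  endfacet
  facet normal 0.0000 0.0000 -1.0000
    outer loop
      vertex 1.8 15.2 0.0
      vertex 8.0 19.1 0.0
      vertex 19.1 11.2 0.0
    endloop
  endfacet
  facet normal 0.0000 0.0000 -1.0000
    outer loop
      vertex 0.1 8.0 0.0
      vertex 1.8 15.2 0.0
      vertex 19.1 11.2 0.0
    endloop
  endfacet
  facet normal 0.0000 0.0000 -1.0000
    outer loop
      vertex 4.0 1.8 0.0
      vertex 0.1 8.0 0.0
      vertex 19.1 11.2 0.0
    endloop
  endfacet
  facet normal 0.0000 0.0000 -1.0000
    outer loop
      vertex 11.2 0.1 0.0
      vertex 4.0 1.8 0.0
      vertex 19.1 11.2 0.0
    endloop
  endfacet
  facet normal 0.0000 0.0000 -1.0000
    outer loop
      vertex 17.4 4.0 0.0
      vertex 11.2 0.1 0.0
      vertex 19.1 11.2 0.0
    endloop
  endfacet
  facet normal 0.7701 0.4844 0.4149
    outer loop
      vertex 19.1 11.2 0.0
      vertex 15.2 17.4 0.0
      vertex 9.6 9.6 19.5
    endloop
  endfacet
  facet normal 0.2091 0.8858 0.4144
    outer loop
      vertex 15.2 17.4 0.0
      vertex 8.0 19.1 0.0
      vertex 9.6 9.6 19.5
    endloop
  endfacet
  facet normal -0.4844 0.7701 0.4149
    outer loop
      vertex 8.0 19.1 0.0
      vertex 1.8 15.2 0.0
      vertex 9.6 9.6 19.5
    endloop
  endfacet
  facet normal -0.8858 0.2091 0.4144
    outer loop
      vertex 1.8 15.2 0.0
      vertex 0.1 8.0 0.0
      vertex 9.6 9.6 19.5
    endloop
  endfacet
  facet normal -0.7701 -0.4844 0.4149
    outer loop
      vertex 0.1 8.0 0.0
      vertex 4.0 1.8 0.0
      vertex 9.6 9.6 19.5
    endloop
  endfacet
  facet normal -0.2091 -0.8858 0.4144
    outer loop
      vertex 4.0 1.8 0.0
      vertex 11.2 0.1 0.0
      vertex 9.6 9.6 19.5
    endloop
  endfacet
  facet normal 0.4844 -0.7701 0.4149
    outer loop
      vertex 11.2 0.1 0.0
      vertex 17.4 4.0 0.0
      vertex 9.6 9.6 19.5
    endloop
  endfacet
  facet normal 0.8858 -0.2091 0.4144
    outer loop
      vertex 17.4 4.0 0.0
      vertex 19.1 11.2 0.0
      vertex 9.6 9.6 19.5
    endloop
  endfacet
endsolid part

The G0 Z moves step by Δz≈2.4 mm. The G1 loops shrink linearly with z, so the solid tapers from its base footprint up to z≈19.5. Closing with a flat bottom cap and the tapered top and triangulating gives 14 facets — a regular 8-sided pyramid, base circumscribed radius ≈ 9.6 mm, apex at z ≈ 19.5 mm.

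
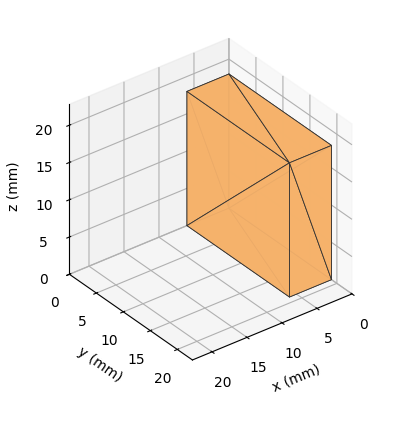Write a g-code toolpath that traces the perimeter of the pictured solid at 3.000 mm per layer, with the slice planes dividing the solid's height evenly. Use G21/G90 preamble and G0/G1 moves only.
Reading the render: the shape is a rectangular box, roughly 6 × 19 mm footprint and 18 mm tall (dimensions read to the nearest mm from the axis ticks). For the g-code, the solid's height is divided into equal slices at the stated Δz and each level perimeter traced with G1 moves after a G0 lift.

; perimeter-only toolpath
G21 ; units = mm
G90 ; absolute positioning
G28 ; home
; layer 1
G0 Z3.000
G0 X0.000 Y0.000
G1 X6.000 Y0.000
G1 X6.000 Y19.000
G1 X0.000 Y19.000
G1 X0.000 Y0.000
; layer 2
G0 Z6.000
G0 X0.000 Y0.000
G1 X6.000 Y0.000
G1 X6.000 Y19.000
G1 X0.000 Y19.000
G1 X0.000 Y0.000
; layer 3
G0 Z9.000
G0 X0.000 Y0.000
G1 X6.000 Y0.000
G1 X6.000 Y19.000
G1 X0.000 Y19.000
G1 X0.000 Y0.000
; layer 4
G0 Z12.000
G0 X0.000 Y0.000
G1 X6.000 Y0.000
G1 X6.000 Y19.000
G1 X0.000 Y19.000
G1 X0.000 Y0.000
; layer 5
G0 Z15.000
G0 X0.000 Y0.000
G1 X6.000 Y0.000
G1 X6.000 Y19.000
G1 X0.000 Y19.000
G1 X0.000 Y0.000
; layer 6
G0 Z18.000
G0 X0.000 Y0.000
G1 X6.000 Y0.000
G1 X6.000 Y19.000
G1 X0.000 Y19.000
G1 X0.000 Y0.000
M2 ; end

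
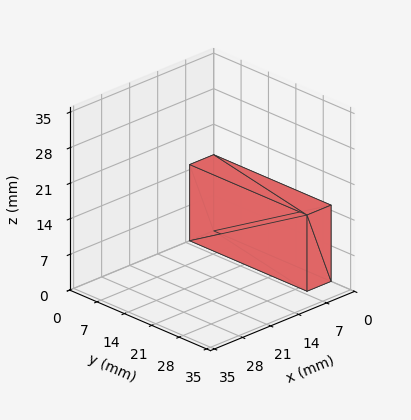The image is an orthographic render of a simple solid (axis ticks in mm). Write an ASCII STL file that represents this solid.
Reading the render: the shape is a rectangular box, roughly 6 × 30 mm footprint and 15 mm tall (dimensions read to the nearest mm from the axis ticks). For the STL, each face is triangulated and given an outward normal.

solid part
  facet normal 0.0000 0.0000 -1.0000
    outer loop
      vertex 6.00 30.00 0.00
      vertex 6.00 0.00 0.00
      vertex 0.00 0.00 0.00
    endloop
  endfacet
  facet normal 0.0000 0.0000 -1.0000
    outer loop
      vertex 0.00 30.00 0.00
      vertex 6.00 30.00 0.00
      vertex 0.00 0.00 0.00
    endloop
  endfacet
  facet normal 0.0000 0.0000 1.0000
    outer loop
      vertex 0.00 0.00 15.00
      vertex 6.00 0.00 15.00
      vertex 6.00 30.00 15.00
    endloop
  endfacet
  facet normal 0.0000 0.0000 1.0000
    outer loop
      vertex 0.00 0.00 15.00
      vertex 6.00 30.00 15.00
      vertex 0.00 30.00 15.00
    endloop
  endfacet
  facet normal 0.0000 -1.0000 0.0000
    outer loop
      vertex 0.00 0.00 0.00
      vertex 6.00 0.00 0.00
      vertex 6.00 0.00 15.00
    endloop
  endfacet
  facet normal 0.0000 -1.0000 0.0000
    outer loop
      vertex 0.00 0.00 0.00
      vertex 6.00 0.00 15.00
      vertex 0.00 0.00 15.00
    endloop
  endfacet
  facet normal 0.0000 1.0000 0.0000
    outer loop
      vertex 6.00 30.00 15.00
      vertex 6.00 30.00 0.00
      vertex 0.00 30.00 0.00
    endloop
  endfacet
  facet normal 0.0000 1.0000 0.0000
    outer loop
      vertex 0.00 30.00 15.00
      vertex 6.00 30.00 15.00
      vertex 0.00 30.00 0.00
    endloop
  endfacet
  facet normal -1.0000 0.0000 0.0000
    outer loop
      vertex 0.00 30.00 15.00
      vertex 0.00 30.00 0.00
      vertex 0.00 0.00 0.00
    endloop
  endfacet
  facet normal -1.0000 0.0000 0.0000
    outer loop
      vertex 0.00 0.00 15.00
      vertex 0.00 30.00 15.00
      vertex 0.00 0.00 0.00
    endloop
  endfacet
  facet normal 1.0000 0.0000 0.0000
    outer loop
      vertex 6.00 0.00 0.00
      vertex 6.00 30.00 0.00
      vertex 6.00 30.00 15.00
    endloop
  endfacet
  facet normal 1.0000 0.0000 0.0000
    outer loop
      vertex 6.00 0.00 0.00
      vertex 6.00 30.00 15.00
      vertex 6.00 0.00 15.00
    endloop
  endfacet
endsolid part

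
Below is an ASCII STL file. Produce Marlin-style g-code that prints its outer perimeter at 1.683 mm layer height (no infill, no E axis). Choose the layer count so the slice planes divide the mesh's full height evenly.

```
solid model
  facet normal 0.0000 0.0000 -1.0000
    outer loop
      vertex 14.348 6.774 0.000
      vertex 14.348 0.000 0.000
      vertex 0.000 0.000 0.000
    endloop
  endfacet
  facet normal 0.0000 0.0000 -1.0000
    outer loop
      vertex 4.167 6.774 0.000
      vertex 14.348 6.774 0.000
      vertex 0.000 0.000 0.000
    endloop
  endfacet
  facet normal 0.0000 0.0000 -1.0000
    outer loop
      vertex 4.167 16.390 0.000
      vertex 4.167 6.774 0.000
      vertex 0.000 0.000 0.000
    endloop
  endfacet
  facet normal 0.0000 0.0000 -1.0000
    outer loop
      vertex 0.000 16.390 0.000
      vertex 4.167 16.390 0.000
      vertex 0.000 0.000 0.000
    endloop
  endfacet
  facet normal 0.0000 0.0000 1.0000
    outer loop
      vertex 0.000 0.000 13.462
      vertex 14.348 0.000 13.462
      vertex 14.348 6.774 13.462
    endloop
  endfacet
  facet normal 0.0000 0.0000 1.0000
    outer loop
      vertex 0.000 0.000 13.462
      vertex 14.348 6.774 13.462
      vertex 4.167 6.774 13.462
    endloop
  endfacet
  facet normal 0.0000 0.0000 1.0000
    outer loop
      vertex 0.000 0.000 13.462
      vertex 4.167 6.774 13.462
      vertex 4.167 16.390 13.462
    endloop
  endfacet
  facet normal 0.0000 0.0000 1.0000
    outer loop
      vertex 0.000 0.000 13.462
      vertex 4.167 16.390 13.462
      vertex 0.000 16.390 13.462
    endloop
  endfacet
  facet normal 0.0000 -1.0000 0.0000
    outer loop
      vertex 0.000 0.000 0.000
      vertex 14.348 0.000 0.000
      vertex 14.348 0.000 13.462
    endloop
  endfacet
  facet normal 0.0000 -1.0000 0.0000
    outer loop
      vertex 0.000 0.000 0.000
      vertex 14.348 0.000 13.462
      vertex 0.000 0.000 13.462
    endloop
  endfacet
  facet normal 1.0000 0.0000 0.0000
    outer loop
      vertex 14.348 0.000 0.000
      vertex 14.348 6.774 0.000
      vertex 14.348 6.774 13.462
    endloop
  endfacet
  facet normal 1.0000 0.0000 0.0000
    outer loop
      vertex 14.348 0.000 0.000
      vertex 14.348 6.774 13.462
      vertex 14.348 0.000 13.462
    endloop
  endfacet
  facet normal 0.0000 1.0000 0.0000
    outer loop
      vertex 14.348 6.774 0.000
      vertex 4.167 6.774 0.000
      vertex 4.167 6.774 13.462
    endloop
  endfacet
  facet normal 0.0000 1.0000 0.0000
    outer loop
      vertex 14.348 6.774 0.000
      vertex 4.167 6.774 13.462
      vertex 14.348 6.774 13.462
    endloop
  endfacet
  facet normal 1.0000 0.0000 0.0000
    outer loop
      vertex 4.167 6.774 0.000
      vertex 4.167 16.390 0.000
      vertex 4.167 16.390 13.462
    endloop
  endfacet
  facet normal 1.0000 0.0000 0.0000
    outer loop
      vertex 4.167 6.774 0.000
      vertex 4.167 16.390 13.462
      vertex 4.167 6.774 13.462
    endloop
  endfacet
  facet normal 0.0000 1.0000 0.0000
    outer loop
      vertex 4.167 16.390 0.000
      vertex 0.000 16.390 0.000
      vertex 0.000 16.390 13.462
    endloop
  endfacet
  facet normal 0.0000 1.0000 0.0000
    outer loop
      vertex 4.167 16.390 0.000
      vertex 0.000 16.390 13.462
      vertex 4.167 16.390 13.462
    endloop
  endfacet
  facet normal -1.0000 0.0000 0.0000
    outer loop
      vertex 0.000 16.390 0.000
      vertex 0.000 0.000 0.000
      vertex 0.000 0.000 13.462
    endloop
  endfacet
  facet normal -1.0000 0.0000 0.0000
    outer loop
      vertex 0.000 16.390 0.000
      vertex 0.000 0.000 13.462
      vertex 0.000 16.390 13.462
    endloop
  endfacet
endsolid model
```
; perimeter-only toolpath
G21 ; units = mm
G90 ; absolute positioning
G28 ; home
; layer 1
G0 Z1.683
G0 X0.000 Y0.000
G1 X14.348 Y0.000
G1 X14.348 Y6.774
G1 X4.167 Y6.774
G1 X4.167 Y16.390
G1 X0.000 Y16.390
G1 X0.000 Y0.000
; layer 2
G0 Z3.365
G0 X0.000 Y0.000
G1 X14.348 Y0.000
G1 X14.348 Y6.774
G1 X4.167 Y6.774
G1 X4.167 Y16.390
G1 X0.000 Y16.390
G1 X0.000 Y0.000
; layer 3
G0 Z5.048
G0 X0.000 Y0.000
G1 X14.348 Y0.000
G1 X14.348 Y6.774
G1 X4.167 Y6.774
G1 X4.167 Y16.390
G1 X0.000 Y16.390
G1 X0.000 Y0.000
; layer 4
G0 Z6.731
G0 X0.000 Y0.000
G1 X14.348 Y0.000
G1 X14.348 Y6.774
G1 X4.167 Y6.774
G1 X4.167 Y16.390
G1 X0.000 Y16.390
G1 X0.000 Y0.000
; layer 5
G0 Z8.414
G0 X0.000 Y0.000
G1 X14.348 Y0.000
G1 X14.348 Y6.774
G1 X4.167 Y6.774
G1 X4.167 Y16.390
G1 X0.000 Y16.390
G1 X0.000 Y0.000
; layer 6
G0 Z10.096
G0 X0.000 Y0.000
G1 X14.348 Y0.000
G1 X14.348 Y6.774
G1 X4.167 Y6.774
G1 X4.167 Y16.390
G1 X0.000 Y16.390
G1 X0.000 Y0.000
; layer 7
G0 Z11.779
G0 X0.000 Y0.000
G1 X14.348 Y0.000
G1 X14.348 Y6.774
G1 X4.167 Y6.774
G1 X4.167 Y16.390
G1 X0.000 Y16.390
G1 X0.000 Y0.000
; layer 8
G0 Z13.462
G0 X0.000 Y0.000
G1 X14.348 Y0.000
G1 X14.348 Y6.774
G1 X4.167 Y6.774
G1 X4.167 Y16.390
G1 X0.000 Y16.390
G1 X0.000 Y0.000
M2 ; end

The solid is an L-shaped prism: outer 14.3 × 16.4 mm, arm thicknesses ≈ 6.77 mm (horizontal) and 4.17 mm (vertical), extruded 13.5 mm in z. Slicing at Δz = 1.683 mm — 8 equal slices spanning the solid's height, so layer i sits at z = i·h/8 — gives 8 non-empty perimeters. Each is a 6-segment closed polygon; G0 lifts to the layer z and rapids to the start vertex, then G1 traces the edges.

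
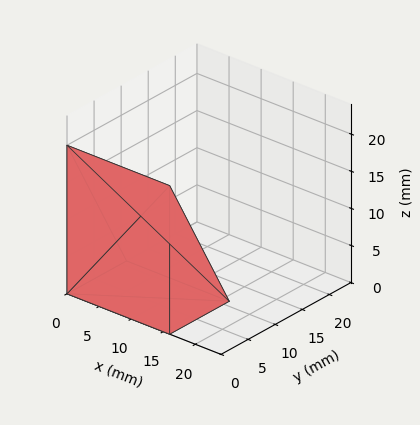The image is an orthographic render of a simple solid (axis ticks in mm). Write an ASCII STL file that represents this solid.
Reading the render: the shape is a wedge (ramp): 16 × 11 mm base, rising to 20 mm along the y=0 edge and sloping linearly to z=0 at y=11 (dimensions read to the nearest mm from the axis ticks). For the STL, each face is triangulated and given an outward normal.

solid part
  facet normal 0.0000 0.0000 -1.0000
    outer loop
      vertex 16.000 11.000 0.000
      vertex 16.000 0.000 0.000
      vertex 0.000 0.000 0.000
    endloop
  endfacet
  facet normal 0.0000 0.0000 -1.0000
    outer loop
      vertex 0.000 11.000 0.000
      vertex 16.000 11.000 0.000
      vertex 0.000 0.000 0.000
    endloop
  endfacet
  facet normal 0.0000 -1.0000 0.0000
    outer loop
      vertex 0.000 0.000 0.000
      vertex 16.000 0.000 0.000
      vertex 16.000 0.000 20.000
    endloop
  endfacet
  facet normal 0.0000 -1.0000 0.0000
    outer loop
      vertex 0.000 0.000 0.000
      vertex 16.000 0.000 20.000
      vertex 0.000 0.000 20.000
    endloop
  endfacet
  facet normal 0.0000 0.8762 0.4819
    outer loop
      vertex 0.000 0.000 20.000
      vertex 16.000 0.000 20.000
      vertex 16.000 11.000 0.000
    endloop
  endfacet
  facet normal 0.0000 0.8762 0.4819
    outer loop
      vertex 0.000 0.000 20.000
      vertex 16.000 11.000 0.000
      vertex 0.000 11.000 0.000
    endloop
  endfacet
  facet normal -1.0000 0.0000 0.0000
    outer loop
      vertex 0.000 0.000 20.000
      vertex 0.000 11.000 0.000
      vertex 0.000 0.000 0.000
    endloop
  endfacet
  facet normal 1.0000 0.0000 0.0000
    outer loop
      vertex 16.000 0.000 0.000
      vertex 16.000 11.000 0.000
      vertex 16.000 0.000 20.000
    endloop
  endfacet
endsolid part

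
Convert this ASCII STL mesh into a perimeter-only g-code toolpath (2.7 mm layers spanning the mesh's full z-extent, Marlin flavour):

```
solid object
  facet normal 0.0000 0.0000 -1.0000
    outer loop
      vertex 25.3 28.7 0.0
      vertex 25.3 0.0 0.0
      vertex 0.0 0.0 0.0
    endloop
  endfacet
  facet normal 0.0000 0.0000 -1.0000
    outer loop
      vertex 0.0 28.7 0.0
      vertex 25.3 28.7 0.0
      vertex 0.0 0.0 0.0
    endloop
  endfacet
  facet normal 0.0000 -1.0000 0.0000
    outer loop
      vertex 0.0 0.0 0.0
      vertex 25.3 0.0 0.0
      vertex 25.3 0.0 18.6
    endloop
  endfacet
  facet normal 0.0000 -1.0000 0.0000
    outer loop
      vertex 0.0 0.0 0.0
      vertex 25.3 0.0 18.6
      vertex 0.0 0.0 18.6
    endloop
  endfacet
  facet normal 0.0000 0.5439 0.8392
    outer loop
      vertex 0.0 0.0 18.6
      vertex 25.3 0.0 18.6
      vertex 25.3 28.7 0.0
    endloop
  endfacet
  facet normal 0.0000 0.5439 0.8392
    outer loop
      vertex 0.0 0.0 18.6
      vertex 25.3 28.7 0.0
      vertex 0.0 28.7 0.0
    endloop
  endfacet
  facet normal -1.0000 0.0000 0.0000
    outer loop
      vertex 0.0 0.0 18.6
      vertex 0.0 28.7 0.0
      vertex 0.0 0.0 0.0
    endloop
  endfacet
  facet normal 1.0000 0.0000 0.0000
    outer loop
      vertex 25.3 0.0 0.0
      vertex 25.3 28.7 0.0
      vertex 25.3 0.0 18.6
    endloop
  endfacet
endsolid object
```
; perimeter-only toolpath
G21 ; units = mm
G90 ; absolute positioning
G28 ; home
; layer 1
G0 Z2.7
G0 X0.0 Y0.0
G1 X25.3 Y0.0
G1 X25.3 Y24.6
G1 X0.0 Y24.6
G1 X0.0 Y0.0
; layer 2
G0 Z5.3
G0 X0.0 Y0.0
G1 X25.3 Y0.0
G1 X25.3 Y20.5
G1 X0.0 Y20.5
G1 X0.0 Y0.0
; layer 3
G0 Z8.0
G0 X0.0 Y0.0
G1 X25.3 Y0.0
G1 X25.3 Y16.4
G1 X0.0 Y16.4
G1 X0.0 Y0.0
; layer 4
G0 Z10.6
G0 X0.0 Y0.0
G1 X25.3 Y0.0
G1 X25.3 Y12.3
G1 X0.0 Y12.3
G1 X0.0 Y0.0
; layer 5
G0 Z13.3
G0 X0.0 Y0.0
G1 X25.3 Y0.0
G1 X25.3 Y8.2
G1 X0.0 Y8.2
G1 X0.0 Y0.0
; layer 6
G0 Z15.9
G0 X0.0 Y0.0
G1 X25.3 Y0.0
G1 X25.3 Y4.1
G1 X0.0 Y4.1
G1 X0.0 Y0.0
M2 ; end

The solid is a wedge (ramp): 25.3 × 28.7 mm base, rising to 18.6 mm along the y=0 edge and sloping linearly to z=0 at y=28.7. Slicing at Δz = 2.7 mm — 7 equal slices spanning the solid's height, so layer i sits at z = i·h/7 — gives 6 non-empty perimeters. Each is a 4-segment closed polygon; G0 lifts to the layer z and rapids to the start vertex, then G1 traces the edges. The cross-section shrinks linearly with z (the slice at the apex is degenerate and omitted).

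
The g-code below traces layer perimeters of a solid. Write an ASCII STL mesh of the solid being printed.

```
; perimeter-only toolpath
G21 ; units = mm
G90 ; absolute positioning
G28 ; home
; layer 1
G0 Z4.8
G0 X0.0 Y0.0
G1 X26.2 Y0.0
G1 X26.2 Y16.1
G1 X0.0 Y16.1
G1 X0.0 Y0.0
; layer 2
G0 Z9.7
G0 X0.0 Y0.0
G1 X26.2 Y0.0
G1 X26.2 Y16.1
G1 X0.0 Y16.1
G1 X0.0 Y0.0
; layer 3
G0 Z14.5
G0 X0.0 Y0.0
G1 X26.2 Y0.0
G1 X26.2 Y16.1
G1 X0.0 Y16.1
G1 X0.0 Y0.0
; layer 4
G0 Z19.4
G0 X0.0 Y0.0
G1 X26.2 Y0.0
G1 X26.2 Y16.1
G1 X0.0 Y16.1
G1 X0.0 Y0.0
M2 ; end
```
solid part
  facet normal 0.0000 0.0000 -1.0000
    outer loop
      vertex 26.2 16.1 0.0
      vertex 26.2 0.0 0.0
      vertex 0.0 0.0 0.0
    endloop
  endfacet
  facet normal 0.0000 0.0000 -1.0000
    outer loop
      vertex 0.0 16.1 0.0
      vertex 26.2 16.1 0.0
      vertex 0.0 0.0 0.0
    endloop
  endfacet
  facet normal 0.0000 0.0000 1.0000
    outer loop
      vertex 0.0 0.0 19.4
      vertex 26.2 0.0 19.4
      vertex 26.2 16.1 19.4
    endloop
  endfacet
  facet normal 0.0000 0.0000 1.0000
    outer loop
      vertex 0.0 0.0 19.4
      vertex 26.2 16.1 19.4
      vertex 0.0 16.1 19.4
    endloop
  endfacet
  facet normal 0.0000 -1.0000 0.0000
    outer loop
      vertex 0.0 0.0 0.0
      vertex 26.2 0.0 0.0
      vertex 26.2 0.0 19.4
    endloop
  endfacet
  facet normal 0.0000 -1.0000 0.0000
    outer loop
      vertex 0.0 0.0 0.0
      vertex 26.2 0.0 19.4
      vertex 0.0 0.0 19.4
    endloop
  endfacet
  facet normal 0.0000 1.0000 0.0000
    outer loop
      vertex 26.2 16.1 19.4
      vertex 26.2 16.1 0.0
      vertex 0.0 16.1 0.0
    endloop
  endfacet
  facet normal 0.0000 1.0000 0.0000
    outer loop
      vertex 0.0 16.1 19.4
      vertex 26.2 16.1 19.4
      vertex 0.0 16.1 0.0
    endloop
  endfacet
  facet normal -1.0000 0.0000 0.0000
    outer loop
      vertex 0.0 16.1 19.4
      vertex 0.0 16.1 0.0
      vertex 0.0 0.0 0.0
    endloop
  endfacet
  facet normal -1.0000 0.0000 0.0000
    outer loop
      vertex 0.0 0.0 19.4
      vertex 0.0 16.1 19.4
      vertex 0.0 0.0 0.0
    endloop
  endfacet
  facet normal 1.0000 0.0000 0.0000
    outer loop
      vertex 26.2 0.0 0.0
      vertex 26.2 16.1 0.0
      vertex 26.2 16.1 19.4
    endloop
  endfacet
  facet normal 1.0000 0.0000 0.0000
    outer loop
      vertex 26.2 0.0 0.0
      vertex 26.2 16.1 19.4
      vertex 26.2 0.0 19.4
    endloop
  endfacet
endsolid part

The G0 Z moves step by Δz≈4.8 mm. Every layer's G1 loop is the same polygon, so the solid is a straight extrusion of it from z=0 to z≈19.4. Closing with flat bottom and top caps and triangulating gives 12 facets — a rectangular box, roughly 26.2 × 16.1 mm footprint and 19.4 mm tall.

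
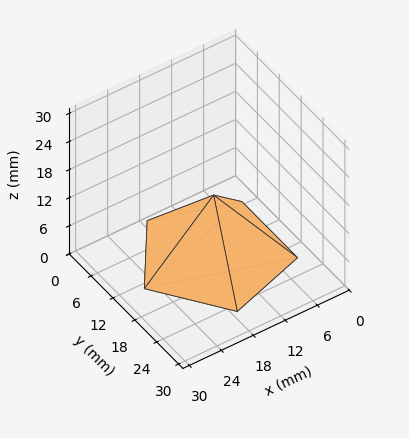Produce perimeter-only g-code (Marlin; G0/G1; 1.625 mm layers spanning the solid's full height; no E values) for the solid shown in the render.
Reading the render: the shape is a regular 5-sided pyramid, base circumscribed radius ≈ 13 mm, apex at z ≈ 13 mm (dimensions read to the nearest mm from the axis ticks). For the g-code, the solid's height is divided into equal slices at the stated Δz and each level perimeter traced with G1 moves after a G0 lift.

; perimeter-only toolpath
G21 ; units = mm
G90 ; absolute positioning
G28 ; home
; layer 1
G0 Z1.625
G0 X24.375 Y13.000
G1 X16.515 Y23.819
G1 X3.798 Y19.686
G1 X3.798 Y6.314
G1 X16.515 Y2.181
G1 X24.375 Y13.000
; layer 2
G0 Z3.250
G0 X22.750 Y13.000
G1 X16.013 Y22.273
G1 X5.112 Y18.731
G1 X5.112 Y7.269
G1 X16.013 Y3.727
G1 X22.750 Y13.000
; layer 3
G0 Z4.875
G0 X21.125 Y13.000
G1 X15.511 Y20.727
G1 X6.427 Y17.776
G1 X6.427 Y8.224
G1 X15.511 Y5.272
G1 X21.125 Y13.000
; layer 4
G0 Z6.500
G0 X19.500 Y13.000
G1 X15.008 Y19.182
G1 X7.742 Y16.820
G1 X7.742 Y9.180
G1 X15.008 Y6.818
G1 X19.500 Y13.000
; layer 5
G0 Z8.125
G0 X17.875 Y13.000
G1 X14.506 Y17.636
G1 X9.056 Y15.865
G1 X9.056 Y10.135
G1 X14.506 Y8.364
G1 X17.875 Y13.000
; layer 6
G0 Z9.750
G0 X16.250 Y13.000
G1 X14.004 Y16.091
G1 X10.371 Y14.910
G1 X10.371 Y11.090
G1 X14.004 Y9.909
G1 X16.250 Y13.000
; layer 7
G0 Z11.375
G0 X14.625 Y13.000
G1 X13.502 Y14.546
G1 X11.685 Y13.955
G1 X11.685 Y12.045
G1 X13.502 Y11.454
G1 X14.625 Y13.000
M2 ; end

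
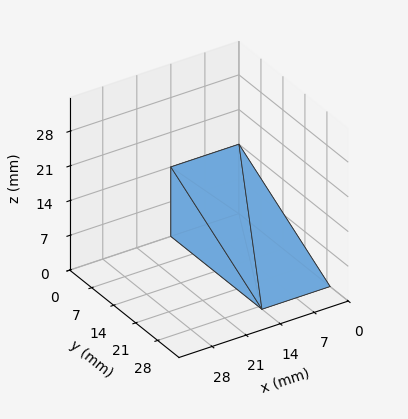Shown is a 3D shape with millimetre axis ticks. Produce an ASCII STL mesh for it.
Reading the render: the shape is a wedge (ramp): 14 × 29 mm base, rising to 14 mm along the y=0 edge and sloping linearly to z=0 at y=29 (dimensions read to the nearest mm from the axis ticks). For the STL, each face is triangulated and given an outward normal.

solid part
  facet normal 0.0000 0.0000 -1.0000
    outer loop
      vertex 14.000 29.000 0.000
      vertex 14.000 0.000 0.000
      vertex 0.000 0.000 0.000
    endloop
  endfacet
  facet normal 0.0000 0.0000 -1.0000
    outer loop
      vertex 0.000 29.000 0.000
      vertex 14.000 29.000 0.000
      vertex 0.000 0.000 0.000
    endloop
  endfacet
  facet normal 0.0000 -1.0000 0.0000
    outer loop
      vertex 0.000 0.000 0.000
      vertex 14.000 0.000 0.000
      vertex 14.000 0.000 14.000
    endloop
  endfacet
  facet normal 0.0000 -1.0000 0.0000
    outer loop
      vertex 0.000 0.000 0.000
      vertex 14.000 0.000 14.000
      vertex 0.000 0.000 14.000
    endloop
  endfacet
  facet normal 0.0000 0.4347 0.9006
    outer loop
      vertex 0.000 0.000 14.000
      vertex 14.000 0.000 14.000
      vertex 14.000 29.000 0.000
    endloop
  endfacet
  facet normal 0.0000 0.4347 0.9006
    outer loop
      vertex 0.000 0.000 14.000
      vertex 14.000 29.000 0.000
      vertex 0.000 29.000 0.000
    endloop
  endfacet
  facet normal -1.0000 0.0000 0.0000
    outer loop
      vertex 0.000 0.000 14.000
      vertex 0.000 29.000 0.000
      vertex 0.000 0.000 0.000
    endloop
  endfacet
  facet normal 1.0000 0.0000 0.0000
    outer loop
      vertex 14.000 0.000 0.000
      vertex 14.000 29.000 0.000
      vertex 14.000 0.000 14.000
    endloop
  endfacet
endsolid part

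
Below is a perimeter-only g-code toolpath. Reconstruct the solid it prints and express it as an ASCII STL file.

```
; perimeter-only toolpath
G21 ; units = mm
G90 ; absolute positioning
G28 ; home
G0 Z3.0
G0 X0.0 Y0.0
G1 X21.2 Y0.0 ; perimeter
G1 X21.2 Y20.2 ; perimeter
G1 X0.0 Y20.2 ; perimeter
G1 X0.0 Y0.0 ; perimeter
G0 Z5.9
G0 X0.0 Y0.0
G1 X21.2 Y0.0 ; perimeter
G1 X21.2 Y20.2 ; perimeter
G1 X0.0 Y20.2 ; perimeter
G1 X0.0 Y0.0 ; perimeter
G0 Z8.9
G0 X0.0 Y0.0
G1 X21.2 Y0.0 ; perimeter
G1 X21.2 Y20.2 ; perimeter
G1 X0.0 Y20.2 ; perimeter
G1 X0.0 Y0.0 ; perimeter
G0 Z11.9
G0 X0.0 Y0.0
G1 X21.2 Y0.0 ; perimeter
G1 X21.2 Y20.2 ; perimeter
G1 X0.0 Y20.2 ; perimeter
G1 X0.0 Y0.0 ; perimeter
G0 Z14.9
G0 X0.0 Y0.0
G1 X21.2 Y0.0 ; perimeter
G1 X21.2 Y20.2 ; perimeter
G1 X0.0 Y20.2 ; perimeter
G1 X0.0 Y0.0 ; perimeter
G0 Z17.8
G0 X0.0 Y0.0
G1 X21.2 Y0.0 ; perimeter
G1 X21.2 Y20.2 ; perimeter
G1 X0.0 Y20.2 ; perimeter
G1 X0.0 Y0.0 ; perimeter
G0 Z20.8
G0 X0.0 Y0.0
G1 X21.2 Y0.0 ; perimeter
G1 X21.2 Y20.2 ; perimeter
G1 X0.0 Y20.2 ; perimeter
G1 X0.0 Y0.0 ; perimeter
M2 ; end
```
solid part
  facet normal 0.0000 0.0000 -1.0000
    outer loop
      vertex 21.2 20.2 0.0
      vertex 21.2 0.0 0.0
      vertex 0.0 0.0 0.0
    endloop
  endfacet
  facet normal 0.0000 0.0000 -1.0000
    outer loop
      vertex 0.0 20.2 0.0
      vertex 21.2 20.2 0.0
      vertex 0.0 0.0 0.0
    endloop
  endfacet
  facet normal 0.0000 0.0000 1.0000
    outer loop
      vertex 0.0 0.0 20.8
      vertex 21.2 0.0 20.8
      vertex 21.2 20.2 20.8
    endloop
  endfacet
  facet normal 0.0000 0.0000 1.0000
    outer loop
      vertex 0.0 0.0 20.8
      vertex 21.2 20.2 20.8
      vertex 0.0 20.2 20.8
    endloop
  endfacet
  facet normal 0.0000 -1.0000 0.0000
    outer loop
      vertex 0.0 0.0 0.0
      vertex 21.2 0.0 0.0
      vertex 21.2 0.0 20.8
    endloop
  endfacet
  facet normal 0.0000 -1.0000 0.0000
    outer loop
      vertex 0.0 0.0 0.0
      vertex 21.2 0.0 20.8
      vertex 0.0 0.0 20.8
    endloop
  endfacet
  facet normal 0.0000 1.0000 0.0000
    outer loop
      vertex 21.2 20.2 20.8
      vertex 21.2 20.2 0.0
      vertex 0.0 20.2 0.0
    endloop
  endfacet
  facet normal 0.0000 1.0000 0.0000
    outer loop
      vertex 0.0 20.2 20.8
      vertex 21.2 20.2 20.8
      vertex 0.0 20.2 0.0
    endloop
  endfacet
  facet normal -1.0000 0.0000 0.0000
    outer loop
      vertex 0.0 20.2 20.8
      vertex 0.0 20.2 0.0
      vertex 0.0 0.0 0.0
    endloop
  endfacet
  facet normal -1.0000 0.0000 0.0000
    outer loop
      vertex 0.0 0.0 20.8
      vertex 0.0 20.2 20.8
      vertex 0.0 0.0 0.0
    endloop
  endfacet
  facet normal 1.0000 0.0000 0.0000
    outer loop
      vertex 21.2 0.0 0.0
      vertex 21.2 20.2 0.0
      vertex 21.2 20.2 20.8
    endloop
  endfacet
  facet normal 1.0000 0.0000 0.0000
    outer loop
      vertex 21.2 0.0 0.0
      vertex 21.2 20.2 20.8
      vertex 21.2 0.0 20.8
    endloop
  endfacet
endsolid part

The G0 Z moves step by Δz≈3.0 mm. Every layer's G1 loop is the same polygon, so the solid is a straight extrusion of it from z=0 to z≈20.8. Closing with flat bottom and top caps and triangulating gives 12 facets — a rectangular box, roughly 21.2 × 20.2 mm footprint and 20.8 mm tall.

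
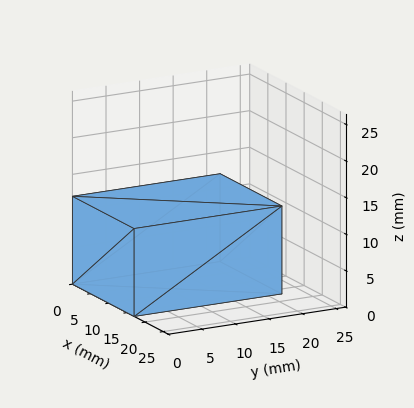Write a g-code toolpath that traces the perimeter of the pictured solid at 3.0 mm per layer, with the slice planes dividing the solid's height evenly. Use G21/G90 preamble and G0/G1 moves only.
Reading the render: the shape is a rectangular box, roughly 17 × 22 mm footprint and 12 mm tall (dimensions read to the nearest mm from the axis ticks). For the g-code, the solid's height is divided into equal slices at the stated Δz and each level perimeter traced with G1 moves after a G0 lift.

; perimeter-only toolpath
G21 ; units = mm
G90 ; absolute positioning
G28 ; home
; layer 1
G0 Z3.0
G0 X0.0 Y0.0
G1 X17.0 Y0.0
G1 X17.0 Y22.0
G1 X0.0 Y22.0
G1 X0.0 Y0.0
; layer 2
G0 Z6.0
G0 X0.0 Y0.0
G1 X17.0 Y0.0
G1 X17.0 Y22.0
G1 X0.0 Y22.0
G1 X0.0 Y0.0
; layer 3
G0 Z9.0
G0 X0.0 Y0.0
G1 X17.0 Y0.0
G1 X17.0 Y22.0
G1 X0.0 Y22.0
G1 X0.0 Y0.0
; layer 4
G0 Z12.0
G0 X0.0 Y0.0
G1 X17.0 Y0.0
G1 X17.0 Y22.0
G1 X0.0 Y22.0
G1 X0.0 Y0.0
M2 ; end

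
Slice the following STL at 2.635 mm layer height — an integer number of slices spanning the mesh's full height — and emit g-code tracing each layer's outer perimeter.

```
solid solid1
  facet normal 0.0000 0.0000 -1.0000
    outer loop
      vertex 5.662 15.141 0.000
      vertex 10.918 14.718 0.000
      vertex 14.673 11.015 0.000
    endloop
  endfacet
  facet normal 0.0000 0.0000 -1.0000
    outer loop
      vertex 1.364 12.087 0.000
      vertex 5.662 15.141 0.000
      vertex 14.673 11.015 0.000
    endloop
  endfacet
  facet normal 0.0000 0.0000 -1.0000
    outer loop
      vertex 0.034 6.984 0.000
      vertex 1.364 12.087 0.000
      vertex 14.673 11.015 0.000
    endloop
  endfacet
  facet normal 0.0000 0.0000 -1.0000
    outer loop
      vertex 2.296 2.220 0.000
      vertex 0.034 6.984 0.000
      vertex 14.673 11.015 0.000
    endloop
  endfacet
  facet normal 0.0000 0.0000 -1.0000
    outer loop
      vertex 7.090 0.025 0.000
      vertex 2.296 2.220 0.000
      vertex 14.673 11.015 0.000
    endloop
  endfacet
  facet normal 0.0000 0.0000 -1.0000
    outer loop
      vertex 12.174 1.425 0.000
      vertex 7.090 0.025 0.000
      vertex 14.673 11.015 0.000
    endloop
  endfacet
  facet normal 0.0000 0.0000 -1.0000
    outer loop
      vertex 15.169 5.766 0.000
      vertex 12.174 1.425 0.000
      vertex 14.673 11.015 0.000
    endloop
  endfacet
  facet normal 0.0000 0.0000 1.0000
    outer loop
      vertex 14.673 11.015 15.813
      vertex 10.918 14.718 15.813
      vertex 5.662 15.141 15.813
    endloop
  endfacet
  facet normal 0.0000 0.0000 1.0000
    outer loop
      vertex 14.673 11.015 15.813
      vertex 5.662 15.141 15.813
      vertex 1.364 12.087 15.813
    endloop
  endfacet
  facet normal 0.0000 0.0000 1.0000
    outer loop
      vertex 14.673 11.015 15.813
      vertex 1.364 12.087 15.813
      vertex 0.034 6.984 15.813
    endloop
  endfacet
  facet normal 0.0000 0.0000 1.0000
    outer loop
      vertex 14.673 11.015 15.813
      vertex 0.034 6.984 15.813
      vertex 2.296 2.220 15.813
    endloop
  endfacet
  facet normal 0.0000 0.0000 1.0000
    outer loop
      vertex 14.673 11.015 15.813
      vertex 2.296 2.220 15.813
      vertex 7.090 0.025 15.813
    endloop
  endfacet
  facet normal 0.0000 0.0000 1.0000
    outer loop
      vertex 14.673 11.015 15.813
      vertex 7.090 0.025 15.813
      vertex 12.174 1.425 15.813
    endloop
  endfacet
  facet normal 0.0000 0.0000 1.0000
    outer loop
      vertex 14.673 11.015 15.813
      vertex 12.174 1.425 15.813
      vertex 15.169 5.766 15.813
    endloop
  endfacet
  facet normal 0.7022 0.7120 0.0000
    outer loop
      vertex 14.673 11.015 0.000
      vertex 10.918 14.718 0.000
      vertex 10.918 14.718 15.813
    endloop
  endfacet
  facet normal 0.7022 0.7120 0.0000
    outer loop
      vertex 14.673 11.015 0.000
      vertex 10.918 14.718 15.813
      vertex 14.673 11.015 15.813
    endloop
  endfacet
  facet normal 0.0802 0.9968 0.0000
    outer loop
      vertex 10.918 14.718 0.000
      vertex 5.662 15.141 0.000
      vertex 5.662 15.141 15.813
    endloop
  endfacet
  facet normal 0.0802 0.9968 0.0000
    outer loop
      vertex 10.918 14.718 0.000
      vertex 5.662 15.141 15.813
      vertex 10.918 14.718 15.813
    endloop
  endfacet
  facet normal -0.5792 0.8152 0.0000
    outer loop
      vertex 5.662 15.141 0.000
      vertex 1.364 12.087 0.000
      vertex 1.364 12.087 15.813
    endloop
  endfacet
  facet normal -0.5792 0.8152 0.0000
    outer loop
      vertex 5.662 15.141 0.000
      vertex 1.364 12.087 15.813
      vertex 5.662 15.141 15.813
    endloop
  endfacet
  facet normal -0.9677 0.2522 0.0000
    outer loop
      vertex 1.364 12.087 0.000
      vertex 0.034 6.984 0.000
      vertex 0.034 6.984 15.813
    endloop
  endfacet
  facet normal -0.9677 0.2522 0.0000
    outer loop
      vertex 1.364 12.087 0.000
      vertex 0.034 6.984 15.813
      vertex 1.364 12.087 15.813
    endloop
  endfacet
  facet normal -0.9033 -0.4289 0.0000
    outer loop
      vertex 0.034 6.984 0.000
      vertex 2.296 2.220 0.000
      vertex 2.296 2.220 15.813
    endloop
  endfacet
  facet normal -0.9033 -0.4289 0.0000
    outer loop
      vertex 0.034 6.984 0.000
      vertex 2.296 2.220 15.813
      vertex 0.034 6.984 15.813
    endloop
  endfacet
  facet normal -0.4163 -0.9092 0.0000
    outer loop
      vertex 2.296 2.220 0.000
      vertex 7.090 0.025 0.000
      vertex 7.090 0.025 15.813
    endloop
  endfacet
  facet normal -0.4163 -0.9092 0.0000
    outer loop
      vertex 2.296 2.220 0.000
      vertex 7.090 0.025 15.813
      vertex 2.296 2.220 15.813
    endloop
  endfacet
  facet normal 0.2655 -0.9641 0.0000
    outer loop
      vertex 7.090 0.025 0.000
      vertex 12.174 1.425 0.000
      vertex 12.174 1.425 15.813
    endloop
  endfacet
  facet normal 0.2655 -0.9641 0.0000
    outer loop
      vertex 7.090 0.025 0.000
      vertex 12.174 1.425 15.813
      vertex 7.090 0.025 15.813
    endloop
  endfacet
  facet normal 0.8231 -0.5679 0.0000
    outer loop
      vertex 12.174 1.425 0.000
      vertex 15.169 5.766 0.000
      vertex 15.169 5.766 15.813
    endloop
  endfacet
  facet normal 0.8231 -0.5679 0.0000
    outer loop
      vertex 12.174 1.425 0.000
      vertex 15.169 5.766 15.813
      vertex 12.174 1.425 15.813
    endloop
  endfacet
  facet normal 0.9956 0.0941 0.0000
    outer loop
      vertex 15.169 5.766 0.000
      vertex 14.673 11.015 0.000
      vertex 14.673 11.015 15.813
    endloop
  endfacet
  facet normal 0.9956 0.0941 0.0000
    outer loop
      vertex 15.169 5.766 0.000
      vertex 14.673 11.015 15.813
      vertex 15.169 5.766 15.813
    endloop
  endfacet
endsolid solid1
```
; perimeter-only toolpath
G21 ; units = mm
G90 ; absolute positioning
G28 ; home
; layer 1
G0 Z2.635
G0 X14.673 Y11.015
G1 X10.918 Y14.718
G1 X5.662 Y15.141
G1 X1.364 Y12.087
G1 X0.034 Y6.984
G1 X2.296 Y2.220
G1 X7.090 Y0.025
G1 X12.174 Y1.425
G1 X15.169 Y5.766
G1 X14.673 Y11.015
; layer 2
G0 Z5.271
G0 X14.673 Y11.015
G1 X10.918 Y14.718
G1 X5.662 Y15.141
G1 X1.364 Y12.087
G1 X0.034 Y6.984
G1 X2.296 Y2.220
G1 X7.090 Y0.025
G1 X12.174 Y1.425
G1 X15.169 Y5.766
G1 X14.673 Y11.015
; layer 3
G0 Z7.906
G0 X14.673 Y11.015
G1 X10.918 Y14.718
G1 X5.662 Y15.141
G1 X1.364 Y12.087
G1 X0.034 Y6.984
G1 X2.296 Y2.220
G1 X7.090 Y0.025
G1 X12.174 Y1.425
G1 X15.169 Y5.766
G1 X14.673 Y11.015
; layer 4
G0 Z10.542
G0 X14.673 Y11.015
G1 X10.918 Y14.718
G1 X5.662 Y15.141
G1 X1.364 Y12.087
G1 X0.034 Y6.984
G1 X2.296 Y2.220
G1 X7.090 Y0.025
G1 X12.174 Y1.425
G1 X15.169 Y5.766
G1 X14.673 Y11.015
; layer 5
G0 Z13.178
G0 X14.673 Y11.015
G1 X10.918 Y14.718
G1 X5.662 Y15.141
G1 X1.364 Y12.087
G1 X0.034 Y6.984
G1 X2.296 Y2.220
G1 X7.090 Y0.025
G1 X12.174 Y1.425
G1 X15.169 Y5.766
G1 X14.673 Y11.015
; layer 6
G0 Z15.813
G0 X14.673 Y11.015
G1 X10.918 Y14.718
G1 X5.662 Y15.141
G1 X1.364 Y12.087
G1 X0.034 Y6.984
G1 X2.296 Y2.220
G1 X7.090 Y0.025
G1 X12.174 Y1.425
G1 X15.169 Y5.766
G1 X14.673 Y11.015
M2 ; end

The solid is a regular 9-sided prism (a cylinder approximated with 9 flat sides), circumscribed radius ≈ 7.71 mm, height ≈ 15.8 mm. Slicing at Δz = 2.635 mm — 6 equal slices spanning the solid's height, so layer i sits at z = i·h/6 — gives 6 non-empty perimeters. Each is a 9-segment closed polygon; G0 lifts to the layer z and rapids to the start vertex, then G1 traces the edges.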